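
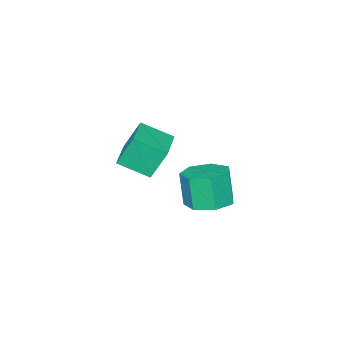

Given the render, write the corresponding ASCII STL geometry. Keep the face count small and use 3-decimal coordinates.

solid 
facet normal -0.835 -0.538 -0.112
outer loop
vertex 1.496 -2.129 1.734
vertex 0.767 -0.852 1.031
vertex 2.017 -2.635 0.275
endloop
endfacet
facet normal 0.447 -0.784 0.431
outer loop
vertex 3.613 -1.608 0.489
vertex 1.496 -2.129 1.734
vertex 2.017 -2.635 0.275
endloop
endfacet
facet normal -0.835 -0.538 -0.112
outer loop
vertex 2.017 -2.635 0.275
vertex 0.767 -0.852 1.031
vertex 1.288 -1.358 -0.428
endloop
endfacet
facet normal 0.320 -0.310 -0.895
outer loop
vertex 1.288 -1.358 -0.428
vertex 3.613 -1.608 0.489
vertex 2.017 -2.635 0.275
endloop
endfacet
facet normal -0.320 0.310 0.895
outer loop
vertex 1.496 -2.129 1.734
vertex 2.363 0.175 1.245
vertex 0.767 -0.852 1.031
endloop
endfacet
facet normal 0.447 -0.784 0.431
outer loop
vertex 3.092 -1.102 1.948
vertex 1.496 -2.129 1.734
vertex 3.613 -1.608 0.489
endloop
endfacet
facet normal -0.320 0.310 0.895
outer loop
vertex 3.092 -1.102 1.948
vertex 2.363 0.175 1.245
vertex 1.496 -2.129 1.734
endloop
endfacet
facet normal -0.447 0.784 -0.431
outer loop
vertex 0.767 -0.852 1.031
vertex 2.363 0.175 1.245
vertex 1.288 -1.358 -0.428
endloop
endfacet
facet normal 0.320 -0.310 -0.895
outer loop
vertex 2.884 -0.331 -0.214
vertex 3.613 -1.608 0.489
vertex 1.288 -1.358 -0.428
endloop
endfacet
facet normal -0.447 0.784 -0.431
outer loop
vertex 1.288 -1.358 -0.428
vertex 2.363 0.175 1.245
vertex 2.884 -0.331 -0.214
endloop
endfacet
facet normal 0.835 0.538 0.112
outer loop
vertex 2.884 -0.331 -0.214
vertex 3.092 -1.102 1.948
vertex 3.613 -1.608 0.489
endloop
endfacet
facet normal 0.835 0.538 0.112
outer loop
vertex 2.363 0.175 1.245
vertex 3.092 -1.102 1.948
vertex 2.884 -0.331 -0.214
endloop
endfacet
facet normal 0.115 0.240 -0.964
outer loop
vertex 4.445 3.364 0.411
vertex 3.394 3.336 0.279
vertex 4.004 4.158 0.556
endloop
endfacet
facet normal 0.870 0.444 0.213
outer loop
vertex 4.445 3.364 0.411
vertex 4.004 4.158 0.556
vertex 4.257 2.972 1.993
endloop
endfacet
facet normal 0.869 0.445 0.214
outer loop
vertex 4.257 2.972 1.993
vertex 4.004 4.158 0.556
vertex 3.815 3.766 2.137
endloop
endfacet
facet normal -0.115 -0.239 0.964
outer loop
vertex 4.257 2.972 1.993
vertex 3.815 3.766 2.137
vertex 3.206 2.944 1.861
endloop
endfacet
facet normal 0.115 0.240 -0.964
outer loop
vertex 4.004 4.158 0.556
vertex 3.394 3.336 0.279
vertex 3.103 4.333 0.492
endloop
endfacet
facet normal 0.167 0.952 0.256
outer loop
vertex 4.004 4.158 0.556
vertex 3.103 4.333 0.492
vertex 3.815 3.766 2.137
endloop
endfacet
facet normal 0.167 0.952 0.256
outer loop
vertex 3.815 3.766 2.137
vertex 3.103 4.333 0.492
vertex 2.914 3.941 2.073
endloop
endfacet
facet normal -0.115 -0.239 0.964
outer loop
vertex 3.815 3.766 2.137
vertex 2.914 3.941 2.073
vertex 3.206 2.944 1.861
endloop
endfacet
facet normal 0.114 0.239 -0.964
outer loop
vertex 3.103 4.333 0.492
vertex 3.394 3.336 0.279
vertex 2.421 3.757 0.268
endloop
endfacet
facet normal -0.662 0.742 0.105
outer loop
vertex 3.103 4.333 0.492
vertex 2.421 3.757 0.268
vertex 2.914 3.941 2.073
endloop
endfacet
facet normal -0.662 0.742 0.105
outer loop
vertex 2.914 3.941 2.073
vertex 2.421 3.757 0.268
vertex 2.233 3.365 1.849
endloop
endfacet
facet normal -0.115 -0.239 0.964
outer loop
vertex 2.914 3.941 2.073
vertex 2.233 3.365 1.849
vertex 3.206 2.944 1.861
endloop
endfacet
facet normal 0.114 0.239 -0.964
outer loop
vertex 2.421 3.757 0.268
vertex 3.394 3.336 0.279
vertex 2.472 2.864 0.053
endloop
endfacet
facet normal -0.992 -0.027 -0.125
outer loop
vertex 2.421 3.757 0.268
vertex 2.472 2.864 0.053
vertex 2.233 3.365 1.849
endloop
endfacet
facet normal -0.992 -0.027 -0.125
outer loop
vertex 2.233 3.365 1.849
vertex 2.472 2.864 0.053
vertex 2.284 2.472 1.634
endloop
endfacet
facet normal -0.115 -0.239 0.964
outer loop
vertex 2.233 3.365 1.849
vertex 2.284 2.472 1.634
vertex 3.206 2.944 1.861
endloop
endfacet
facet normal 0.114 0.239 -0.964
outer loop
vertex 2.472 2.864 0.053
vertex 3.394 3.336 0.279
vertex 3.218 2.327 0.008
endloop
endfacet
facet normal -0.574 -0.776 -0.261
outer loop
vertex 2.472 2.864 0.053
vertex 3.218 2.327 0.008
vertex 2.284 2.472 1.634
endloop
endfacet
facet normal -0.575 -0.776 -0.261
outer loop
vertex 2.284 2.472 1.634
vertex 3.218 2.327 0.008
vertex 3.029 1.935 1.59
endloop
endfacet
facet normal -0.115 -0.239 0.964
outer loop
vertex 2.284 2.472 1.634
vertex 3.029 1.935 1.59
vertex 3.206 2.944 1.861
endloop
endfacet
facet normal 0.115 0.239 -0.964
outer loop
vertex 3.218 2.327 0.008
vertex 3.394 3.336 0.279
vertex 4.096 2.549 0.168
endloop
endfacet
facet normal 0.274 -0.941 -0.200
outer loop
vertex 3.218 2.327 0.008
vertex 4.096 2.549 0.168
vertex 3.029 1.935 1.59
endloop
endfacet
facet normal 0.274 -0.941 -0.201
outer loop
vertex 3.029 1.935 1.59
vertex 4.096 2.549 0.168
vertex 3.908 2.157 1.749
endloop
endfacet
facet normal -0.114 -0.239 0.964
outer loop
vertex 3.029 1.935 1.59
vertex 3.908 2.157 1.749
vertex 3.206 2.944 1.861
endloop
endfacet
facet normal 0.115 0.238 -0.964
outer loop
vertex 4.096 2.549 0.168
vertex 3.394 3.336 0.279
vertex 4.445 3.364 0.411
endloop
endfacet
facet normal 0.918 -0.396 0.011
outer loop
vertex 4.096 2.549 0.168
vertex 4.445 3.364 0.411
vertex 3.908 2.157 1.749
endloop
endfacet
facet normal 0.918 -0.396 0.011
outer loop
vertex 3.908 2.157 1.749
vertex 4.445 3.364 0.411
vertex 4.257 2.972 1.993
endloop
endfacet
facet normal -0.115 -0.240 0.964
outer loop
vertex 3.908 2.157 1.749
vertex 4.257 2.972 1.993
vertex 3.206 2.944 1.861
endloop
endfacet

endsolid


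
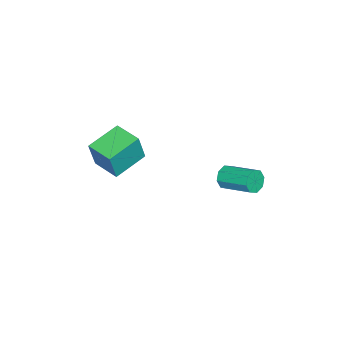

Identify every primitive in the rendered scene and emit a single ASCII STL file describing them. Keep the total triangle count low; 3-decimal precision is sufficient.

solid 
facet normal -0.206 -0.921 -0.330
outer loop
vertex 2.002 1.638 -1.683
vertex 1.648 1.941 -2.308
vertex 2.377 1.718 -2.141
endloop
endfacet
facet normal 0.751 -0.364 0.551
outer loop
vertex 2.002 1.638 -1.683
vertex 2.377 1.718 -2.141
vertex 2.426 3.537 -1.006
endloop
endfacet
facet normal 0.751 -0.364 0.551
outer loop
vertex 2.426 3.537 -1.006
vertex 2.377 1.718 -2.141
vertex 2.801 3.617 -1.464
endloop
endfacet
facet normal 0.205 0.922 0.329
outer loop
vertex 2.426 3.537 -1.006
vertex 2.801 3.617 -1.464
vertex 2.072 3.839 -1.632
endloop
endfacet
facet normal -0.207 -0.922 -0.328
outer loop
vertex 2.377 1.718 -2.141
vertex 1.648 1.941 -2.308
vertex 2.324 1.928 -2.697
endloop
endfacet
facet normal 0.975 -0.163 -0.154
outer loop
vertex 2.377 1.718 -2.141
vertex 2.324 1.928 -2.697
vertex 2.801 3.617 -1.464
endloop
endfacet
facet normal 0.975 -0.163 -0.154
outer loop
vertex 2.801 3.617 -1.464
vertex 2.324 1.928 -2.697
vertex 2.748 3.827 -2.02
endloop
endfacet
facet normal 0.205 0.922 0.329
outer loop
vertex 2.801 3.617 -1.464
vertex 2.748 3.827 -2.02
vertex 2.072 3.839 -1.632
endloop
endfacet
facet normal -0.207 -0.921 -0.329
outer loop
vertex 2.324 1.928 -2.697
vertex 1.648 1.941 -2.308
vertex 1.876 2.146 -3.026
endloop
endfacet
facet normal 0.628 0.133 -0.767
outer loop
vertex 2.324 1.928 -2.697
vertex 1.876 2.146 -3.026
vertex 2.748 3.827 -2.02
endloop
endfacet
facet normal 0.627 0.134 -0.767
outer loop
vertex 2.748 3.827 -2.02
vertex 1.876 2.146 -3.026
vertex 2.299 4.044 -2.349
endloop
endfacet
facet normal 0.205 0.922 0.328
outer loop
vertex 2.748 3.827 -2.02
vertex 2.299 4.044 -2.349
vertex 2.072 3.839 -1.632
endloop
endfacet
facet normal -0.206 -0.922 -0.328
outer loop
vertex 1.876 2.146 -3.026
vertex 1.648 1.941 -2.308
vertex 1.294 2.243 -2.934
endloop
endfacet
facet normal -0.089 0.352 -0.932
outer loop
vertex 1.876 2.146 -3.026
vertex 1.294 2.243 -2.934
vertex 2.299 4.044 -2.349
endloop
endfacet
facet normal -0.088 0.352 -0.932
outer loop
vertex 2.299 4.044 -2.349
vertex 1.294 2.243 -2.934
vertex 1.718 4.142 -2.257
endloop
endfacet
facet normal 0.207 0.921 0.329
outer loop
vertex 2.299 4.044 -2.349
vertex 1.718 4.142 -2.257
vertex 2.072 3.839 -1.632
endloop
endfacet
facet normal -0.205 -0.922 -0.329
outer loop
vertex 1.294 2.243 -2.934
vertex 1.648 1.941 -2.308
vertex 0.919 2.163 -2.476
endloop
endfacet
facet normal -0.751 0.364 -0.551
outer loop
vertex 1.294 2.243 -2.934
vertex 0.919 2.163 -2.476
vertex 1.718 4.142 -2.257
endloop
endfacet
facet normal -0.751 0.364 -0.551
outer loop
vertex 1.718 4.142 -2.257
vertex 0.919 2.163 -2.476
vertex 1.343 4.062 -1.799
endloop
endfacet
facet normal 0.206 0.921 0.330
outer loop
vertex 1.718 4.142 -2.257
vertex 1.343 4.062 -1.799
vertex 2.072 3.839 -1.632
endloop
endfacet
facet normal -0.205 -0.922 -0.329
outer loop
vertex 0.919 2.163 -2.476
vertex 1.648 1.941 -2.308
vertex 0.972 1.953 -1.92
endloop
endfacet
facet normal -0.975 0.163 0.154
outer loop
vertex 0.919 2.163 -2.476
vertex 0.972 1.953 -1.92
vertex 1.343 4.062 -1.799
endloop
endfacet
facet normal -0.975 0.163 0.154
outer loop
vertex 1.343 4.062 -1.799
vertex 0.972 1.953 -1.92
vertex 1.396 3.852 -1.243
endloop
endfacet
facet normal 0.207 0.922 0.328
outer loop
vertex 1.343 4.062 -1.799
vertex 1.396 3.852 -1.243
vertex 2.072 3.839 -1.632
endloop
endfacet
facet normal -0.205 -0.922 -0.328
outer loop
vertex 0.972 1.953 -1.92
vertex 1.648 1.941 -2.308
vertex 1.421 1.736 -1.591
endloop
endfacet
facet normal -0.627 -0.134 0.768
outer loop
vertex 0.972 1.953 -1.92
vertex 1.421 1.736 -1.591
vertex 1.396 3.852 -1.243
endloop
endfacet
facet normal -0.628 -0.134 0.767
outer loop
vertex 1.396 3.852 -1.243
vertex 1.421 1.736 -1.591
vertex 1.844 3.634 -0.914
endloop
endfacet
facet normal 0.207 0.921 0.329
outer loop
vertex 1.396 3.852 -1.243
vertex 1.844 3.634 -0.914
vertex 2.072 3.839 -1.632
endloop
endfacet
facet normal -0.207 -0.921 -0.329
outer loop
vertex 1.421 1.736 -1.591
vertex 1.648 1.941 -2.308
vertex 2.002 1.638 -1.683
endloop
endfacet
facet normal 0.088 -0.352 0.932
outer loop
vertex 1.421 1.736 -1.591
vertex 2.002 1.638 -1.683
vertex 1.844 3.634 -0.914
endloop
endfacet
facet normal 0.089 -0.352 0.932
outer loop
vertex 1.844 3.634 -0.914
vertex 2.002 1.638 -1.683
vertex 2.426 3.537 -1.006
endloop
endfacet
facet normal 0.206 0.922 0.328
outer loop
vertex 1.844 3.634 -0.914
vertex 2.426 3.537 -1.006
vertex 2.072 3.839 -1.632
endloop
endfacet
facet normal -0.893 0.370 0.254
outer loop
vertex 2.635 -4.126 0.683
vertex 3.297 -2.507 0.651
vertex 2.182 -3.977 -1.125
endloop
endfacet
facet normal -0.378 -0.926 0.018
outer loop
vertex 4.103 -4.773 -1.671
vertex 2.635 -4.126 0.683
vertex 2.182 -3.977 -1.125
endloop
endfacet
facet normal -0.893 0.370 0.255
outer loop
vertex 2.182 -3.977 -1.125
vertex 3.297 -2.507 0.651
vertex 2.844 -2.357 -1.157
endloop
endfacet
facet normal -0.242 0.080 -0.967
outer loop
vertex 2.844 -2.357 -1.157
vertex 4.103 -4.773 -1.671
vertex 2.182 -3.977 -1.125
endloop
endfacet
facet normal 0.242 -0.080 0.967
outer loop
vertex 2.635 -4.126 0.683
vertex 5.218 -3.303 0.105
vertex 3.297 -2.507 0.651
endloop
endfacet
facet normal -0.379 -0.925 0.018
outer loop
vertex 4.556 -4.923 0.137
vertex 2.635 -4.126 0.683
vertex 4.103 -4.773 -1.671
endloop
endfacet
facet normal 0.242 -0.080 0.967
outer loop
vertex 4.556 -4.923 0.137
vertex 5.218 -3.303 0.105
vertex 2.635 -4.126 0.683
endloop
endfacet
facet normal 0.378 0.925 -0.018
outer loop
vertex 3.297 -2.507 0.651
vertex 5.218 -3.303 0.105
vertex 2.844 -2.357 -1.157
endloop
endfacet
facet normal -0.242 0.080 -0.967
outer loop
vertex 4.765 -3.154 -1.703
vertex 4.103 -4.773 -1.671
vertex 2.844 -2.357 -1.157
endloop
endfacet
facet normal 0.379 0.925 -0.019
outer loop
vertex 2.844 -2.357 -1.157
vertex 5.218 -3.303 0.105
vertex 4.765 -3.154 -1.703
endloop
endfacet
facet normal 0.893 -0.370 -0.255
outer loop
vertex 4.765 -3.154 -1.703
vertex 4.556 -4.923 0.137
vertex 4.103 -4.773 -1.671
endloop
endfacet
facet normal 0.893 -0.370 -0.254
outer loop
vertex 5.218 -3.303 0.105
vertex 4.556 -4.923 0.137
vertex 4.765 -3.154 -1.703
endloop
endfacet

endsolid


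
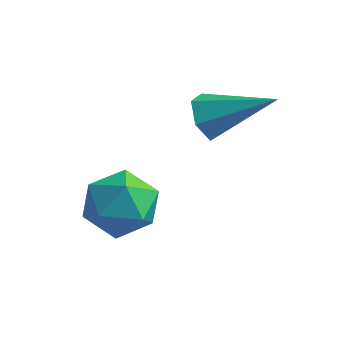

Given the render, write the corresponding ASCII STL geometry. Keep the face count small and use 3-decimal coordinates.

solid 
facet normal -0.851 -0.223 -0.476
outer loop
vertex 1.764 -0.497 2.084
vertex 1.487 -0.696 2.672
vertex 1.43 -0.049 2.471
endloop
endfacet
facet normal 0.437 0.752 -0.494
outer loop
vertex 1.764 -0.497 2.084
vertex 1.43 -0.049 2.471
vertex 3.053 -0.284 3.548
endloop
endfacet
facet normal -0.851 -0.223 -0.476
outer loop
vertex 1.43 -0.049 2.471
vertex 1.487 -0.696 2.672
vertex 1.153 -0.248 3.059
endloop
endfacet
facet normal -0.058 0.954 0.295
outer loop
vertex 1.43 -0.049 2.471
vertex 1.153 -0.248 3.059
vertex 3.053 -0.284 3.548
endloop
endfacet
facet normal -0.851 -0.224 -0.475
outer loop
vertex 1.153 -0.248 3.059
vertex 1.487 -0.696 2.672
vertex 1.211 -0.895 3.261
endloop
endfacet
facet normal -0.235 0.270 0.934
outer loop
vertex 1.153 -0.248 3.059
vertex 1.211 -0.895 3.261
vertex 3.053 -0.284 3.548
endloop
endfacet
facet normal -0.851 -0.224 -0.475
outer loop
vertex 1.211 -0.895 3.261
vertex 1.487 -0.696 2.672
vertex 1.545 -1.343 2.874
endloop
endfacet
facet normal 0.082 -0.616 0.784
outer loop
vertex 1.211 -0.895 3.261
vertex 1.545 -1.343 2.874
vertex 3.053 -0.284 3.548
endloop
endfacet
facet normal -0.850 -0.225 -0.477
outer loop
vertex 1.545 -1.343 2.874
vertex 1.487 -0.696 2.672
vertex 1.822 -1.144 2.286
endloop
endfacet
facet normal 0.576 -0.817 -0.005
outer loop
vertex 1.545 -1.343 2.874
vertex 1.822 -1.144 2.286
vertex 3.053 -0.284 3.548
endloop
endfacet
facet normal -0.850 -0.225 -0.477
outer loop
vertex 1.822 -1.144 2.286
vertex 1.487 -0.696 2.672
vertex 1.764 -0.497 2.084
endloop
endfacet
facet normal 0.753 -0.133 -0.644
outer loop
vertex 1.822 -1.144 2.286
vertex 1.764 -0.497 2.084
vertex 3.053 -0.284 3.548
endloop
endfacet
facet normal -0.991 -0.117 0.058
outer loop
vertex -0.435 -2.258 0.573
vertex -0.338 -3.199 0.328
vertex -0.314 -2.934 1.269
endloop
endfacet
facet normal -0.768 0.388 0.510
outer loop
vertex -0.435 -2.258 0.573
vertex -0.314 -2.934 1.269
vertex 0.158 -2.079 1.33
endloop
endfacet
facet normal -0.435 0.891 0.130
outer loop
vertex -0.435 -2.258 0.573
vertex 0.158 -2.079 1.33
vertex 0.425 -1.817 0.426
endloop
endfacet
facet normal -0.453 0.697 -0.556
outer loop
vertex -0.435 -2.258 0.573
vertex 0.425 -1.817 0.426
vertex 0.119 -2.509 -0.193
endloop
endfacet
facet normal -0.796 0.074 -0.600
outer loop
vertex -0.435 -2.258 0.573
vertex 0.119 -2.509 -0.193
vertex -0.338 -3.199 0.328
endloop
endfacet
facet normal -0.291 0.093 0.952
outer loop
vertex 0.158 -2.079 1.33
vertex -0.314 -2.934 1.269
vertex 0.621 -2.911 1.553
endloop
endfacet
facet normal -0.653 -0.724 0.221
outer loop
vertex -0.314 -2.934 1.269
vertex -0.338 -3.199 0.328
vertex 0.315 -3.603 0.934
endloop
endfacet
facet normal -0.338 -0.414 -0.845
outer loop
vertex -0.338 -3.199 0.328
vertex 0.119 -2.509 -0.193
vertex 0.582 -3.341 0.03
endloop
endfacet
facet normal 0.220 0.594 -0.773
outer loop
vertex 0.119 -2.509 -0.193
vertex 0.425 -1.817 0.426
vertex 1.054 -2.486 0.091
endloop
endfacet
facet normal 0.249 0.908 0.337
outer loop
vertex 0.425 -1.817 0.426
vertex 0.158 -2.079 1.33
vertex 1.078 -2.221 1.032
endloop
endfacet
facet normal 0.453 -0.697 0.556
outer loop
vertex 1.175 -3.162 0.787
vertex 0.621 -2.911 1.553
vertex 0.315 -3.603 0.934
endloop
endfacet
facet normal 0.435 -0.891 -0.130
outer loop
vertex 1.175 -3.162 0.787
vertex 0.315 -3.603 0.934
vertex 0.582 -3.341 0.03
endloop
endfacet
facet normal 0.768 -0.388 -0.510
outer loop
vertex 1.175 -3.162 0.787
vertex 0.582 -3.341 0.03
vertex 1.054 -2.486 0.091
endloop
endfacet
facet normal 0.991 0.117 -0.058
outer loop
vertex 1.175 -3.162 0.787
vertex 1.054 -2.486 0.091
vertex 1.078 -2.221 1.032
endloop
endfacet
facet normal 0.796 -0.074 0.600
outer loop
vertex 1.175 -3.162 0.787
vertex 1.078 -2.221 1.032
vertex 0.621 -2.911 1.553
endloop
endfacet
facet normal -0.220 -0.594 0.773
outer loop
vertex 0.315 -3.603 0.934
vertex 0.621 -2.911 1.553
vertex -0.314 -2.934 1.269
endloop
endfacet
facet normal -0.249 -0.908 -0.337
outer loop
vertex 0.582 -3.341 0.03
vertex 0.315 -3.603 0.934
vertex -0.338 -3.199 0.328
endloop
endfacet
facet normal 0.291 -0.093 -0.952
outer loop
vertex 1.054 -2.486 0.091
vertex 0.582 -3.341 0.03
vertex 0.119 -2.509 -0.193
endloop
endfacet
facet normal 0.653 0.724 -0.221
outer loop
vertex 1.078 -2.221 1.032
vertex 1.054 -2.486 0.091
vertex 0.425 -1.817 0.426
endloop
endfacet
facet normal 0.338 0.414 0.845
outer loop
vertex 0.621 -2.911 1.553
vertex 1.078 -2.221 1.032
vertex 0.158 -2.079 1.33
endloop
endfacet

endsolid


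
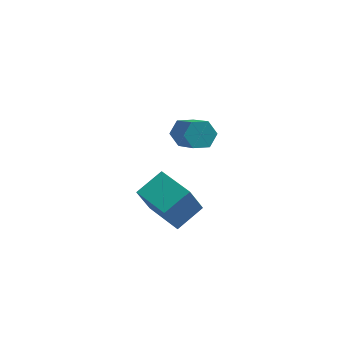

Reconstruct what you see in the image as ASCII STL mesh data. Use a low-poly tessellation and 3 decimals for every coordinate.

solid 
facet normal -0.712 -0.596 -0.370
outer loop
vertex 1.038 0.391 -1.028
vertex -0.083 1.86 -1.237
vertex 1.559 0.599 -2.365
endloop
endfacet
facet normal 0.603 -0.790 0.112
outer loop
vertex 2.563 1.44 -1.843
vertex 1.038 0.391 -1.028
vertex 1.559 0.599 -2.365
endloop
endfacet
facet normal -0.712 -0.597 -0.370
outer loop
vertex 1.559 0.599 -2.365
vertex -0.083 1.86 -1.237
vertex 0.437 2.068 -2.574
endloop
endfacet
facet normal 0.359 0.143 -0.922
outer loop
vertex 0.437 2.068 -2.574
vertex 2.563 1.44 -1.843
vertex 1.559 0.599 -2.365
endloop
endfacet
facet normal -0.360 -0.143 0.922
outer loop
vertex 1.038 0.391 -1.028
vertex 0.921 2.701 -0.715
vertex -0.083 1.86 -1.237
endloop
endfacet
facet normal 0.603 -0.790 0.112
outer loop
vertex 2.043 1.232 -0.506
vertex 1.038 0.391 -1.028
vertex 2.563 1.44 -1.843
endloop
endfacet
facet normal -0.359 -0.143 0.922
outer loop
vertex 2.043 1.232 -0.506
vertex 0.921 2.701 -0.715
vertex 1.038 0.391 -1.028
endloop
endfacet
facet normal -0.603 0.790 -0.112
outer loop
vertex -0.083 1.86 -1.237
vertex 0.921 2.701 -0.715
vertex 0.437 2.068 -2.574
endloop
endfacet
facet normal 0.359 0.143 -0.922
outer loop
vertex 1.442 2.909 -2.052
vertex 2.563 1.44 -1.843
vertex 0.437 2.068 -2.574
endloop
endfacet
facet normal -0.603 0.790 -0.112
outer loop
vertex 0.437 2.068 -2.574
vertex 0.921 2.701 -0.715
vertex 1.442 2.909 -2.052
endloop
endfacet
facet normal 0.712 0.596 0.370
outer loop
vertex 1.442 2.909 -2.052
vertex 2.043 1.232 -0.506
vertex 2.563 1.44 -1.843
endloop
endfacet
facet normal 0.712 0.597 0.370
outer loop
vertex 0.921 2.701 -0.715
vertex 2.043 1.232 -0.506
vertex 1.442 2.909 -2.052
endloop
endfacet
facet normal -0.266 0.698 -0.665
outer loop
vertex 2.181 2.923 2.528
vertex 1.886 2.453 2.152
vertex 1.536 2.771 2.626
endloop
endfacet
facet normal -0.049 0.679 0.733
outer loop
vertex 2.181 2.923 2.528
vertex 1.536 2.771 2.626
vertex 2.729 1.476 3.904
endloop
endfacet
facet normal -0.048 0.679 0.733
outer loop
vertex 2.729 1.476 3.904
vertex 1.536 2.771 2.626
vertex 2.083 1.325 4.002
endloop
endfacet
facet normal 0.264 -0.699 0.665
outer loop
vertex 2.729 1.476 3.904
vertex 2.083 1.325 4.002
vertex 2.434 1.007 3.528
endloop
endfacet
facet normal -0.265 0.699 -0.664
outer loop
vertex 1.536 2.771 2.626
vertex 1.886 2.453 2.152
vertex 1.241 2.302 2.25
endloop
endfacet
facet normal -0.858 0.144 0.493
outer loop
vertex 1.536 2.771 2.626
vertex 1.241 2.302 2.25
vertex 2.083 1.325 4.002
endloop
endfacet
facet normal -0.858 0.144 0.493
outer loop
vertex 2.083 1.325 4.002
vertex 1.241 2.302 2.25
vertex 1.788 0.856 3.626
endloop
endfacet
facet normal 0.264 -0.699 0.665
outer loop
vertex 2.083 1.325 4.002
vertex 1.788 0.856 3.626
vertex 2.434 1.007 3.528
endloop
endfacet
facet normal -0.265 0.699 -0.664
outer loop
vertex 1.241 2.302 2.25
vertex 1.886 2.453 2.152
vertex 1.591 1.984 1.776
endloop
endfacet
facet normal -0.810 -0.535 -0.240
outer loop
vertex 1.241 2.302 2.25
vertex 1.591 1.984 1.776
vertex 1.788 0.856 3.626
endloop
endfacet
facet normal -0.810 -0.535 -0.240
outer loop
vertex 1.788 0.856 3.626
vertex 1.591 1.984 1.776
vertex 2.139 0.537 3.152
endloop
endfacet
facet normal 0.264 -0.698 0.665
outer loop
vertex 1.788 0.856 3.626
vertex 2.139 0.537 3.152
vertex 2.434 1.007 3.528
endloop
endfacet
facet normal -0.264 0.699 -0.665
outer loop
vertex 1.591 1.984 1.776
vertex 1.886 2.453 2.152
vertex 2.237 2.135 1.678
endloop
endfacet
facet normal 0.048 -0.679 -0.733
outer loop
vertex 1.591 1.984 1.776
vertex 2.237 2.135 1.678
vertex 2.139 0.537 3.152
endloop
endfacet
facet normal 0.049 -0.679 -0.733
outer loop
vertex 2.139 0.537 3.152
vertex 2.237 2.135 1.678
vertex 2.784 0.689 3.054
endloop
endfacet
facet normal 0.266 -0.698 0.665
outer loop
vertex 2.139 0.537 3.152
vertex 2.784 0.689 3.054
vertex 2.434 1.007 3.528
endloop
endfacet
facet normal -0.264 0.699 -0.665
outer loop
vertex 2.237 2.135 1.678
vertex 1.886 2.453 2.152
vertex 2.532 2.604 2.054
endloop
endfacet
facet normal 0.858 -0.144 -0.493
outer loop
vertex 2.237 2.135 1.678
vertex 2.532 2.604 2.054
vertex 2.784 0.689 3.054
endloop
endfacet
facet normal 0.858 -0.144 -0.493
outer loop
vertex 2.784 0.689 3.054
vertex 2.532 2.604 2.054
vertex 3.079 1.158 3.43
endloop
endfacet
facet normal 0.265 -0.699 0.664
outer loop
vertex 2.784 0.689 3.054
vertex 3.079 1.158 3.43
vertex 2.434 1.007 3.528
endloop
endfacet
facet normal -0.264 0.698 -0.665
outer loop
vertex 2.532 2.604 2.054
vertex 1.886 2.453 2.152
vertex 2.181 2.923 2.528
endloop
endfacet
facet normal 0.810 0.535 0.240
outer loop
vertex 2.532 2.604 2.054
vertex 2.181 2.923 2.528
vertex 3.079 1.158 3.43
endloop
endfacet
facet normal 0.810 0.535 0.240
outer loop
vertex 3.079 1.158 3.43
vertex 2.181 2.923 2.528
vertex 2.729 1.476 3.904
endloop
endfacet
facet normal 0.265 -0.699 0.664
outer loop
vertex 3.079 1.158 3.43
vertex 2.729 1.476 3.904
vertex 2.434 1.007 3.528
endloop
endfacet

endsolid


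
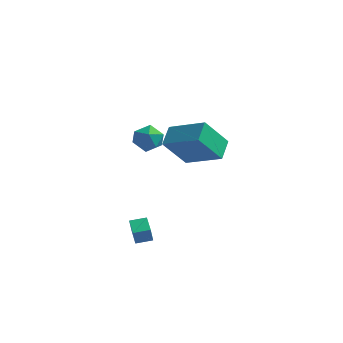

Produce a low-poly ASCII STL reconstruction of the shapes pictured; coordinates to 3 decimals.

solid 
facet normal 0.450 0.649 0.613
outer loop
vertex 3.35 -1.712 3.793
vertex 3.179 -2.204 4.44
vertex 3.889 -2.301 4.021
endloop
endfacet
facet normal 0.744 0.667 -0.037
outer loop
vertex 3.35 -1.712 3.793
vertex 3.889 -2.301 4.021
vertex 3.733 -2.171 3.216
endloop
endfacet
facet normal 0.232 0.830 -0.506
outer loop
vertex 3.35 -1.712 3.793
vertex 3.733 -2.171 3.216
vertex 2.925 -1.993 3.137
endloop
endfacet
facet normal -0.378 0.914 -0.147
outer loop
vertex 3.35 -1.712 3.793
vertex 2.925 -1.993 3.137
vertex 2.583 -2.013 3.894
endloop
endfacet
facet normal -0.243 0.802 0.546
outer loop
vertex 3.35 -1.712 3.793
vertex 2.583 -2.013 3.894
vertex 3.179 -2.204 4.44
endloop
endfacet
facet normal 0.982 0.011 -0.189
outer loop
vertex 3.733 -2.171 3.216
vertex 3.889 -2.301 4.021
vertex 3.797 -2.947 3.506
endloop
endfacet
facet normal 0.506 -0.017 0.862
outer loop
vertex 3.889 -2.301 4.021
vertex 3.179 -2.204 4.44
vertex 3.455 -2.967 4.263
endloop
endfacet
facet normal -0.616 0.231 0.753
outer loop
vertex 3.179 -2.204 4.44
vertex 2.583 -2.013 3.894
vertex 2.647 -2.789 4.184
endloop
endfacet
facet normal -0.835 0.411 -0.366
outer loop
vertex 2.583 -2.013 3.894
vertex 2.925 -1.993 3.137
vertex 2.491 -2.659 3.379
endloop
endfacet
facet normal 0.154 0.276 -0.949
outer loop
vertex 2.925 -1.993 3.137
vertex 3.733 -2.171 3.216
vertex 3.201 -2.756 2.96
endloop
endfacet
facet normal 0.378 -0.914 0.147
outer loop
vertex 3.03 -3.248 3.607
vertex 3.797 -2.947 3.506
vertex 3.455 -2.967 4.263
endloop
endfacet
facet normal -0.232 -0.830 0.506
outer loop
vertex 3.03 -3.248 3.607
vertex 3.455 -2.967 4.263
vertex 2.647 -2.789 4.184
endloop
endfacet
facet normal -0.744 -0.667 0.037
outer loop
vertex 3.03 -3.248 3.607
vertex 2.647 -2.789 4.184
vertex 2.491 -2.659 3.379
endloop
endfacet
facet normal -0.450 -0.649 -0.613
outer loop
vertex 3.03 -3.248 3.607
vertex 2.491 -2.659 3.379
vertex 3.201 -2.756 2.96
endloop
endfacet
facet normal 0.243 -0.802 -0.546
outer loop
vertex 3.03 -3.248 3.607
vertex 3.201 -2.756 2.96
vertex 3.797 -2.947 3.506
endloop
endfacet
facet normal 0.835 -0.411 0.366
outer loop
vertex 3.455 -2.967 4.263
vertex 3.797 -2.947 3.506
vertex 3.889 -2.301 4.021
endloop
endfacet
facet normal -0.154 -0.276 0.949
outer loop
vertex 2.647 -2.789 4.184
vertex 3.455 -2.967 4.263
vertex 3.179 -2.204 4.44
endloop
endfacet
facet normal -0.982 -0.011 0.189
outer loop
vertex 2.491 -2.659 3.379
vertex 2.647 -2.789 4.184
vertex 2.583 -2.013 3.894
endloop
endfacet
facet normal -0.506 0.017 -0.862
outer loop
vertex 3.201 -2.756 2.96
vertex 2.491 -2.659 3.379
vertex 2.925 -1.993 3.137
endloop
endfacet
facet normal 0.616 -0.231 -0.753
outer loop
vertex 3.797 -2.947 3.506
vertex 3.201 -2.756 2.96
vertex 3.733 -2.171 3.216
endloop
endfacet
facet normal -0.827 -0.539 -0.159
outer loop
vertex 2.537 -2.826 -2.689
vertex 1.926 -1.942 -2.508
vertex 2.57 -2.636 -3.507
endloop
endfacet
facet normal 0.560 -0.812 -0.166
outer loop
vertex 3.274 -2.178 -3.372
vertex 2.537 -2.826 -2.689
vertex 2.57 -2.636 -3.507
endloop
endfacet
facet normal -0.828 -0.538 -0.160
outer loop
vertex 2.57 -2.636 -3.507
vertex 1.926 -1.942 -2.508
vertex 1.96 -1.751 -3.326
endloop
endfacet
facet normal 0.039 0.226 -0.973
outer loop
vertex 1.96 -1.751 -3.326
vertex 3.274 -2.178 -3.372
vertex 2.57 -2.636 -3.507
endloop
endfacet
facet normal -0.039 -0.226 0.973
outer loop
vertex 2.537 -2.826 -2.689
vertex 2.63 -1.484 -2.373
vertex 1.926 -1.942 -2.508
endloop
endfacet
facet normal 0.560 -0.812 -0.166
outer loop
vertex 3.24 -2.369 -2.554
vertex 2.537 -2.826 -2.689
vertex 3.274 -2.178 -3.372
endloop
endfacet
facet normal -0.040 -0.226 0.973
outer loop
vertex 3.24 -2.369 -2.554
vertex 2.63 -1.484 -2.373
vertex 2.537 -2.826 -2.689
endloop
endfacet
facet normal -0.560 0.812 0.166
outer loop
vertex 1.926 -1.942 -2.508
vertex 2.63 -1.484 -2.373
vertex 1.96 -1.751 -3.326
endloop
endfacet
facet normal 0.040 0.227 -0.973
outer loop
vertex 2.663 -1.294 -3.191
vertex 3.274 -2.178 -3.372
vertex 1.96 -1.751 -3.326
endloop
endfacet
facet normal -0.560 0.812 0.166
outer loop
vertex 1.96 -1.751 -3.326
vertex 2.63 -1.484 -2.373
vertex 2.663 -1.294 -3.191
endloop
endfacet
facet normal 0.827 0.539 0.160
outer loop
vertex 2.663 -1.294 -3.191
vertex 3.24 -2.369 -2.554
vertex 3.274 -2.178 -3.372
endloop
endfacet
facet normal 0.828 0.538 0.158
outer loop
vertex 2.63 -1.484 -2.373
vertex 3.24 -2.369 -2.554
vertex 2.663 -1.294 -3.191
endloop
endfacet
facet normal -0.398 -0.468 0.789
outer loop
vertex 4.001 2.25 2.536
vertex 2.016 2.46 1.66
vertex 4.144 1.135 1.946
endloop
endfacet
facet normal 0.911 -0.096 0.402
outer loop
vertex 4.964 2.1 0.32
vertex 4.001 2.25 2.536
vertex 4.144 1.135 1.946
endloop
endfacet
facet normal -0.398 -0.469 0.789
outer loop
vertex 4.144 1.135 1.946
vertex 2.016 2.46 1.66
vertex 2.159 1.344 1.069
endloop
endfacet
facet normal 0.113 -0.878 -0.464
outer loop
vertex 2.159 1.344 1.069
vertex 4.964 2.1 0.32
vertex 4.144 1.135 1.946
endloop
endfacet
facet normal -0.112 0.878 0.465
outer loop
vertex 4.001 2.25 2.536
vertex 2.836 3.425 0.034
vertex 2.016 2.46 1.66
endloop
endfacet
facet normal 0.910 -0.096 0.402
outer loop
vertex 4.821 3.216 0.911
vertex 4.001 2.25 2.536
vertex 4.964 2.1 0.32
endloop
endfacet
facet normal -0.113 0.878 0.465
outer loop
vertex 4.821 3.216 0.911
vertex 2.836 3.425 0.034
vertex 4.001 2.25 2.536
endloop
endfacet
facet normal -0.911 0.096 -0.402
outer loop
vertex 2.016 2.46 1.66
vertex 2.836 3.425 0.034
vertex 2.159 1.344 1.069
endloop
endfacet
facet normal 0.112 -0.878 -0.465
outer loop
vertex 2.979 2.31 -0.556
vertex 4.964 2.1 0.32
vertex 2.159 1.344 1.069
endloop
endfacet
facet normal -0.910 0.096 -0.402
outer loop
vertex 2.159 1.344 1.069
vertex 2.836 3.425 0.034
vertex 2.979 2.31 -0.556
endloop
endfacet
facet normal 0.398 0.469 -0.789
outer loop
vertex 2.979 2.31 -0.556
vertex 4.821 3.216 0.911
vertex 4.964 2.1 0.32
endloop
endfacet
facet normal 0.398 0.468 -0.789
outer loop
vertex 2.836 3.425 0.034
vertex 4.821 3.216 0.911
vertex 2.979 2.31 -0.556
endloop
endfacet

endsolid


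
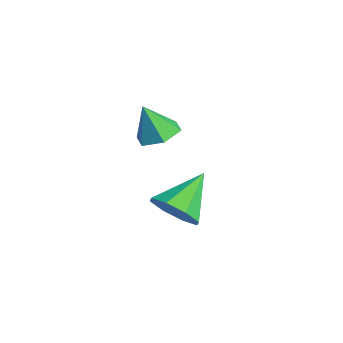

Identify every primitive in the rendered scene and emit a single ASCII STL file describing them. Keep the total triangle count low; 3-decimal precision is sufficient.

solid 
facet normal 0.204 0.332 -0.921
outer loop
vertex -2.981 0.479 0.098
vertex -3.493 -0.14 -0.238
vertex -3.826 0.637 -0.032
endloop
endfacet
facet normal 0.011 0.669 0.743
outer loop
vertex -2.981 0.479 0.098
vertex -3.826 0.637 -0.032
vertex -3.787 -0.62 1.098
endloop
endfacet
facet normal 0.203 0.331 -0.921
outer loop
vertex -3.826 0.637 -0.032
vertex -3.493 -0.14 -0.238
vertex -4.338 0.019 -0.367
endloop
endfacet
facet normal -0.788 0.398 0.470
outer loop
vertex -3.826 0.637 -0.032
vertex -4.338 0.019 -0.367
vertex -3.787 -0.62 1.098
endloop
endfacet
facet normal 0.203 0.331 -0.921
outer loop
vertex -4.338 0.019 -0.367
vertex -3.493 -0.14 -0.238
vertex -4.005 -0.758 -0.573
endloop
endfacet
facet normal -0.893 -0.423 0.151
outer loop
vertex -4.338 0.019 -0.367
vertex -4.005 -0.758 -0.573
vertex -3.787 -0.62 1.098
endloop
endfacet
facet normal 0.202 0.332 -0.921
outer loop
vertex -4.005 -0.758 -0.573
vertex -3.493 -0.14 -0.238
vertex -3.159 -0.916 -0.444
endloop
endfacet
facet normal -0.198 -0.974 0.106
outer loop
vertex -4.005 -0.758 -0.573
vertex -3.159 -0.916 -0.444
vertex -3.787 -0.62 1.098
endloop
endfacet
facet normal 0.204 0.332 -0.921
outer loop
vertex -3.159 -0.916 -0.444
vertex -3.493 -0.14 -0.238
vertex -2.647 -0.298 -0.108
endloop
endfacet
facet normal 0.600 -0.704 0.380
outer loop
vertex -3.159 -0.916 -0.444
vertex -2.647 -0.298 -0.108
vertex -3.787 -0.62 1.098
endloop
endfacet
facet normal 0.204 0.332 -0.921
outer loop
vertex -2.647 -0.298 -0.108
vertex -3.493 -0.14 -0.238
vertex -2.981 0.479 0.098
endloop
endfacet
facet normal 0.706 0.118 0.699
outer loop
vertex -2.647 -0.298 -0.108
vertex -2.981 0.479 0.098
vertex -3.787 -0.62 1.098
endloop
endfacet
facet normal 0.381 -0.733 -0.563
outer loop
vertex -2.302 -0.385 -2.979
vertex -2.682 0.08 -3.841
vertex -1.781 0.135 -3.304
endloop
endfacet
facet normal 0.427 0.131 0.895
outer loop
vertex -2.302 -0.385 -2.979
vertex -1.781 0.135 -3.304
vertex -3.438 1.54 -2.719
endloop
endfacet
facet normal 0.381 -0.733 -0.564
outer loop
vertex -1.781 0.135 -3.304
vertex -2.682 0.08 -3.841
vertex -1.788 0.622 -3.942
endloop
endfacet
facet normal 0.665 0.597 0.449
outer loop
vertex -1.781 0.135 -3.304
vertex -1.788 0.622 -3.942
vertex -3.438 1.54 -2.719
endloop
endfacet
facet normal 0.381 -0.733 -0.563
outer loop
vertex -1.788 0.622 -3.942
vertex -2.682 0.08 -3.841
vertex -2.318 0.792 -4.522
endloop
endfacet
facet normal 0.416 0.902 -0.116
outer loop
vertex -1.788 0.622 -3.942
vertex -2.318 0.792 -4.522
vertex -3.438 1.54 -2.719
endloop
endfacet
facet normal 0.379 -0.733 -0.564
outer loop
vertex -2.318 0.792 -4.522
vertex -2.682 0.08 -3.841
vertex -3.061 0.546 -4.702
endloop
endfacet
facet normal -0.174 0.867 -0.467
outer loop
vertex -2.318 0.792 -4.522
vertex -3.061 0.546 -4.702
vertex -3.438 1.54 -2.719
endloop
endfacet
facet normal 0.381 -0.733 -0.564
outer loop
vertex -3.061 0.546 -4.702
vertex -2.682 0.08 -3.841
vertex -3.582 0.026 -4.378
endloop
endfacet
facet normal -0.760 0.512 -0.401
outer loop
vertex -3.061 0.546 -4.702
vertex -3.582 0.026 -4.378
vertex -3.438 1.54 -2.719
endloop
endfacet
facet normal 0.380 -0.734 -0.563
outer loop
vertex -3.582 0.026 -4.378
vertex -2.682 0.08 -3.841
vertex -3.575 -0.461 -3.739
endloop
endfacet
facet normal -0.998 0.045 0.045
outer loop
vertex -3.582 0.026 -4.378
vertex -3.575 -0.461 -3.739
vertex -3.438 1.54 -2.719
endloop
endfacet
facet normal 0.380 -0.734 -0.563
outer loop
vertex -3.575 -0.461 -3.739
vertex -2.682 0.08 -3.841
vertex -3.045 -0.631 -3.16
endloop
endfacet
facet normal -0.749 -0.259 0.610
outer loop
vertex -3.575 -0.461 -3.739
vertex -3.045 -0.631 -3.16
vertex -3.438 1.54 -2.719
endloop
endfacet
facet normal 0.380 -0.734 -0.563
outer loop
vertex -3.045 -0.631 -3.16
vertex -2.682 0.08 -3.841
vertex -2.302 -0.385 -2.979
endloop
endfacet
facet normal -0.160 -0.224 0.961
outer loop
vertex -3.045 -0.631 -3.16
vertex -2.302 -0.385 -2.979
vertex -3.438 1.54 -2.719
endloop
endfacet

endsolid


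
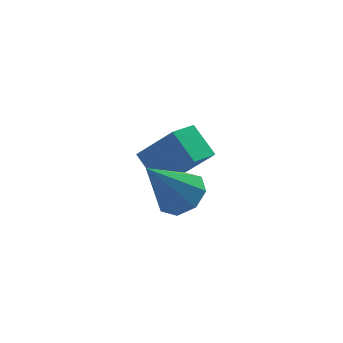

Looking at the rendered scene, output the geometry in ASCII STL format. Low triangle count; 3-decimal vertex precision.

solid 
facet normal -0.804 -0.509 0.306
outer loop
vertex -0.565 3.514 1.481
vertex -1.587 4.261 0.038
vertex -0.198 2.447 0.669
endloop
endfacet
facet normal 0.533 -0.389 0.752
outer loop
vertex 0.767 3.059 0.302
vertex -0.565 3.514 1.481
vertex -0.198 2.447 0.669
endloop
endfacet
facet normal -0.804 -0.509 0.306
outer loop
vertex -0.198 2.447 0.669
vertex -1.587 4.261 0.038
vertex -1.22 3.194 -0.774
endloop
endfacet
facet normal 0.264 -0.767 -0.584
outer loop
vertex -1.22 3.194 -0.774
vertex 0.767 3.059 0.302
vertex -0.198 2.447 0.669
endloop
endfacet
facet normal -0.264 0.767 0.584
outer loop
vertex -0.565 3.514 1.481
vertex -0.622 4.873 -0.329
vertex -1.587 4.261 0.038
endloop
endfacet
facet normal 0.533 -0.389 0.752
outer loop
vertex 0.4 4.126 1.114
vertex -0.565 3.514 1.481
vertex 0.767 3.059 0.302
endloop
endfacet
facet normal -0.264 0.767 0.584
outer loop
vertex 0.4 4.126 1.114
vertex -0.622 4.873 -0.329
vertex -0.565 3.514 1.481
endloop
endfacet
facet normal -0.533 0.389 -0.752
outer loop
vertex -1.587 4.261 0.038
vertex -0.622 4.873 -0.329
vertex -1.22 3.194 -0.774
endloop
endfacet
facet normal 0.264 -0.767 -0.584
outer loop
vertex -0.255 3.806 -1.141
vertex 0.767 3.059 0.302
vertex -1.22 3.194 -0.774
endloop
endfacet
facet normal -0.533 0.389 -0.752
outer loop
vertex -1.22 3.194 -0.774
vertex -0.622 4.873 -0.329
vertex -0.255 3.806 -1.141
endloop
endfacet
facet normal 0.804 0.509 -0.306
outer loop
vertex -0.255 3.806 -1.141
vertex 0.4 4.126 1.114
vertex 0.767 3.059 0.302
endloop
endfacet
facet normal 0.804 0.509 -0.306
outer loop
vertex -0.622 4.873 -0.329
vertex 0.4 4.126 1.114
vertex -0.255 3.806 -1.141
endloop
endfacet
facet normal 0.569 0.080 -0.818
outer loop
vertex -0.701 0.491 1.586
vertex -1.431 0.345 1.064
vertex -1.029 1.082 1.416
endloop
endfacet
facet normal 0.420 0.458 0.783
outer loop
vertex -0.701 0.491 1.586
vertex -1.029 1.082 1.416
vertex -2.649 0.175 2.816
endloop
endfacet
facet normal 0.569 0.080 -0.818
outer loop
vertex -1.029 1.082 1.416
vertex -1.431 0.345 1.064
vertex -1.593 1.241 1.039
endloop
endfacet
facet normal -0.074 0.874 0.480
outer loop
vertex -1.029 1.082 1.416
vertex -1.593 1.241 1.039
vertex -2.649 0.175 2.816
endloop
endfacet
facet normal 0.568 0.080 -0.819
outer loop
vertex -1.593 1.241 1.039
vertex -1.431 0.345 1.064
vertex -2.062 0.875 0.678
endloop
endfacet
facet normal -0.647 0.759 0.071
outer loop
vertex -1.593 1.241 1.039
vertex -2.062 0.875 0.678
vertex -2.649 0.175 2.816
endloop
endfacet
facet normal 0.569 0.081 -0.819
outer loop
vertex -2.062 0.875 0.678
vertex -1.431 0.345 1.064
vertex -2.162 0.2 0.542
endloop
endfacet
facet normal -0.962 0.184 -0.204
outer loop
vertex -2.062 0.875 0.678
vertex -2.162 0.2 0.542
vertex -2.649 0.175 2.816
endloop
endfacet
facet normal 0.569 0.080 -0.819
outer loop
vertex -2.162 0.2 0.542
vertex -1.431 0.345 1.064
vertex -1.834 -0.391 0.712
endloop
endfacet
facet normal -0.836 -0.517 -0.185
outer loop
vertex -2.162 0.2 0.542
vertex -1.834 -0.391 0.712
vertex -2.649 0.175 2.816
endloop
endfacet
facet normal 0.569 0.080 -0.818
outer loop
vertex -1.834 -0.391 0.712
vertex -1.431 0.345 1.064
vertex -1.27 -0.55 1.089
endloop
endfacet
facet normal -0.342 -0.932 0.118
outer loop
vertex -1.834 -0.391 0.712
vertex -1.27 -0.55 1.089
vertex -2.649 0.175 2.816
endloop
endfacet
facet normal 0.569 0.080 -0.818
outer loop
vertex -1.27 -0.55 1.089
vertex -1.431 0.345 1.064
vertex -0.801 -0.184 1.451
endloop
endfacet
facet normal 0.231 -0.818 0.528
outer loop
vertex -1.27 -0.55 1.089
vertex -0.801 -0.184 1.451
vertex -2.649 0.175 2.816
endloop
endfacet
facet normal 0.569 0.079 -0.818
outer loop
vertex -0.801 -0.184 1.451
vertex -1.431 0.345 1.064
vertex -0.701 0.491 1.586
endloop
endfacet
facet normal 0.546 -0.241 0.802
outer loop
vertex -0.801 -0.184 1.451
vertex -0.701 0.491 1.586
vertex -2.649 0.175 2.816
endloop
endfacet

endsolid


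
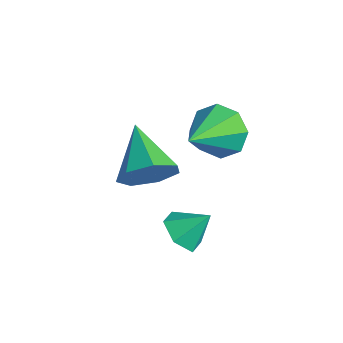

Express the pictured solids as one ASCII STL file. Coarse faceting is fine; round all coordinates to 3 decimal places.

solid 
facet normal -0.342 -0.622 -0.704
outer loop
vertex -0.192 -0.72 -2.485
vertex -0.906 -0.678 -2.175
vertex -0.691 -0.172 -2.727
endloop
endfacet
facet normal 0.766 0.612 -0.194
outer loop
vertex -0.192 -0.72 -2.485
vertex -0.691 -0.172 -2.727
vertex -0.514 0.038 -1.365
endloop
endfacet
facet normal -0.342 -0.623 -0.704
outer loop
vertex -0.691 -0.172 -2.727
vertex -0.906 -0.678 -2.175
vertex -1.406 -0.13 -2.417
endloop
endfacet
facet normal -0.008 0.988 -0.151
outer loop
vertex -0.691 -0.172 -2.727
vertex -1.406 -0.13 -2.417
vertex -0.514 0.038 -1.365
endloop
endfacet
facet normal -0.342 -0.623 -0.704
outer loop
vertex -1.406 -0.13 -2.417
vertex -0.906 -0.678 -2.175
vertex -1.621 -0.637 -1.864
endloop
endfacet
facet normal -0.602 0.691 0.400
outer loop
vertex -1.406 -0.13 -2.417
vertex -1.621 -0.637 -1.864
vertex -0.514 0.038 -1.365
endloop
endfacet
facet normal -0.342 -0.622 -0.704
outer loop
vertex -1.621 -0.637 -1.864
vertex -0.906 -0.678 -2.175
vertex -1.122 -1.185 -1.622
endloop
endfacet
facet normal -0.420 0.018 0.907
outer loop
vertex -1.621 -0.637 -1.864
vertex -1.122 -1.185 -1.622
vertex -0.514 0.038 -1.365
endloop
endfacet
facet normal -0.341 -0.623 -0.704
outer loop
vertex -1.122 -1.185 -1.622
vertex -0.906 -0.678 -2.175
vertex -0.407 -1.226 -1.932
endloop
endfacet
facet normal 0.354 -0.358 0.864
outer loop
vertex -1.122 -1.185 -1.622
vertex -0.407 -1.226 -1.932
vertex -0.514 0.038 -1.365
endloop
endfacet
facet normal -0.342 -0.623 -0.703
outer loop
vertex -0.407 -1.226 -1.932
vertex -0.906 -0.678 -2.175
vertex -0.192 -0.72 -2.485
endloop
endfacet
facet normal 0.948 -0.060 0.313
outer loop
vertex -0.407 -1.226 -1.932
vertex -0.192 -0.72 -2.485
vertex -0.514 0.038 -1.365
endloop
endfacet
facet normal 0.867 -0.211 -0.451
outer loop
vertex -1.9 -0.307 -0.031
vertex -2.342 -1.011 -0.551
vertex -2.229 -0.064 -0.777
endloop
endfacet
facet normal -0.079 0.937 0.340
outer loop
vertex -1.9 -0.307 -0.031
vertex -2.229 -0.064 -0.777
vertex -3.998 -0.609 0.311
endloop
endfacet
facet normal 0.867 -0.211 -0.452
outer loop
vertex -2.229 -0.064 -0.777
vertex -2.342 -1.011 -0.551
vertex -2.643 -0.534 -1.352
endloop
endfacet
facet normal -0.461 0.820 -0.339
outer loop
vertex -2.229 -0.064 -0.777
vertex -2.643 -0.534 -1.352
vertex -3.998 -0.609 0.311
endloop
endfacet
facet normal 0.868 -0.210 -0.451
outer loop
vertex -2.643 -0.534 -1.352
vertex -2.342 -1.011 -0.551
vertex -2.829 -1.364 -1.324
endloop
endfacet
facet normal -0.770 0.152 -0.620
outer loop
vertex -2.643 -0.534 -1.352
vertex -2.829 -1.364 -1.324
vertex -3.998 -0.609 0.311
endloop
endfacet
facet normal 0.868 -0.211 -0.450
outer loop
vertex -2.829 -1.364 -1.324
vertex -2.342 -1.011 -0.551
vertex -2.649 -1.927 -0.714
endloop
endfacet
facet normal -0.773 -0.564 -0.292
outer loop
vertex -2.829 -1.364 -1.324
vertex -2.649 -1.927 -0.714
vertex -3.998 -0.609 0.311
endloop
endfacet
facet normal 0.867 -0.211 -0.451
outer loop
vertex -2.649 -1.927 -0.714
vertex -2.342 -1.011 -0.551
vertex -2.237 -1.801 0.02
endloop
endfacet
facet normal -0.468 -0.789 0.398
outer loop
vertex -2.649 -1.927 -0.714
vertex -2.237 -1.801 0.02
vertex -3.998 -0.609 0.311
endloop
endfacet
facet normal 0.867 -0.211 -0.451
outer loop
vertex -2.237 -1.801 0.02
vertex -2.342 -1.011 -0.551
vertex -1.904 -1.08 0.324
endloop
endfacet
facet normal -0.085 -0.353 0.932
outer loop
vertex -2.237 -1.801 0.02
vertex -1.904 -1.08 0.324
vertex -3.998 -0.609 0.311
endloop
endfacet
facet normal 0.867 -0.212 -0.451
outer loop
vertex -1.904 -1.08 0.324
vertex -2.342 -1.011 -0.551
vertex -1.9 -0.307 -0.031
endloop
endfacet
facet normal 0.088 0.415 0.905
outer loop
vertex -1.904 -1.08 0.324
vertex -1.9 -0.307 -0.031
vertex -3.998 -0.609 0.311
endloop
endfacet
facet normal -0.434 0.781 -0.449
outer loop
vertex -1.109 0.676 0.532
vertex -1.585 0.871 1.331
vertex -0.746 1.129 0.969
endloop
endfacet
facet normal 0.864 -0.306 -0.400
outer loop
vertex -1.109 0.676 0.532
vertex -0.746 1.129 0.969
vertex -0.795 -0.551 2.149
endloop
endfacet
facet normal -0.434 0.781 -0.449
outer loop
vertex -0.746 1.129 0.969
vertex -1.585 0.871 1.331
vertex -0.874 1.431 1.618
endloop
endfacet
facet normal 0.984 0.081 0.156
outer loop
vertex -0.746 1.129 0.969
vertex -0.874 1.431 1.618
vertex -0.795 -0.551 2.149
endloop
endfacet
facet normal -0.434 0.781 -0.449
outer loop
vertex -0.874 1.431 1.618
vertex -1.585 0.871 1.331
vertex -1.418 1.405 2.099
endloop
endfacet
facet normal 0.640 0.223 0.736
outer loop
vertex -0.874 1.431 1.618
vertex -1.418 1.405 2.099
vertex -0.795 -0.551 2.149
endloop
endfacet
facet normal -0.434 0.781 -0.449
outer loop
vertex -1.418 1.405 2.099
vertex -1.585 0.871 1.331
vertex -2.061 1.066 2.13
endloop
endfacet
facet normal 0.030 0.035 0.999
outer loop
vertex -1.418 1.405 2.099
vertex -2.061 1.066 2.13
vertex -0.795 -0.551 2.149
endloop
endfacet
facet normal -0.435 0.780 -0.449
outer loop
vertex -2.061 1.066 2.13
vertex -1.585 0.871 1.331
vertex -2.424 0.612 1.693
endloop
endfacet
facet normal -0.487 -0.372 0.791
outer loop
vertex -2.061 1.066 2.13
vertex -2.424 0.612 1.693
vertex -0.795 -0.551 2.149
endloop
endfacet
facet normal -0.435 0.781 -0.449
outer loop
vertex -2.424 0.612 1.693
vertex -1.585 0.871 1.331
vertex -2.296 0.31 1.044
endloop
endfacet
facet normal -0.607 -0.759 0.234
outer loop
vertex -2.424 0.612 1.693
vertex -2.296 0.31 1.044
vertex -0.795 -0.551 2.149
endloop
endfacet
facet normal -0.435 0.781 -0.449
outer loop
vertex -2.296 0.31 1.044
vertex -1.585 0.871 1.331
vertex -1.752 0.337 0.564
endloop
endfacet
facet normal -0.261 -0.901 -0.347
outer loop
vertex -2.296 0.31 1.044
vertex -1.752 0.337 0.564
vertex -0.795 -0.551 2.149
endloop
endfacet
facet normal -0.434 0.781 -0.449
outer loop
vertex -1.752 0.337 0.564
vertex -1.585 0.871 1.331
vertex -1.109 0.676 0.532
endloop
endfacet
facet normal 0.346 -0.714 -0.609
outer loop
vertex -1.752 0.337 0.564
vertex -1.109 0.676 0.532
vertex -0.795 -0.551 2.149
endloop
endfacet

endsolid


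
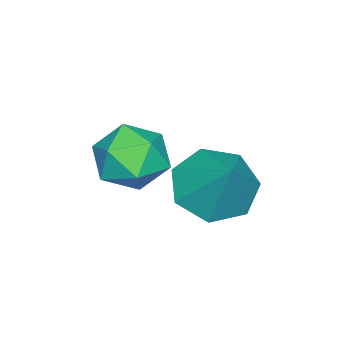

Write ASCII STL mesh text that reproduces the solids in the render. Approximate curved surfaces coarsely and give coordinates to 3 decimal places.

solid 
facet normal -0.449 -0.484 -0.751
outer loop
vertex -1.849 3.258 -0.539
vertex -2.539 3.025 0.023
vertex -2.458 3.773 -0.507
endloop
endfacet
facet normal 0.624 0.751 -0.216
outer loop
vertex -1.849 3.258 -0.539
vertex -2.458 3.773 -0.507
vertex -1.861 3.755 1.157
endloop
endfacet
facet normal -0.449 -0.484 -0.751
outer loop
vertex -2.458 3.773 -0.507
vertex -2.539 3.025 0.023
vertex -3.128 3.725 -0.076
endloop
endfacet
facet normal -0.052 0.998 0.030
outer loop
vertex -2.458 3.773 -0.507
vertex -3.128 3.725 -0.076
vertex -1.861 3.755 1.157
endloop
endfacet
facet normal -0.448 -0.483 -0.752
outer loop
vertex -3.128 3.725 -0.076
vertex -2.539 3.025 0.023
vertex -3.355 3.15 0.429
endloop
endfacet
facet normal -0.527 0.669 0.525
outer loop
vertex -3.128 3.725 -0.076
vertex -3.355 3.15 0.429
vertex -1.861 3.755 1.157
endloop
endfacet
facet normal -0.448 -0.484 -0.752
outer loop
vertex -3.355 3.15 0.429
vertex -2.539 3.025 0.023
vertex -2.967 2.481 0.628
endloop
endfacet
facet normal -0.442 0.011 0.897
outer loop
vertex -3.355 3.15 0.429
vertex -2.967 2.481 0.628
vertex -1.861 3.755 1.157
endloop
endfacet
facet normal -0.448 -0.483 -0.752
outer loop
vertex -2.967 2.481 0.628
vertex -2.539 3.025 0.023
vertex -2.257 2.222 0.371
endloop
endfacet
facet normal 0.138 -0.480 0.866
outer loop
vertex -2.967 2.481 0.628
vertex -2.257 2.222 0.371
vertex -1.861 3.755 1.157
endloop
endfacet
facet normal -0.450 -0.483 -0.751
outer loop
vertex -2.257 2.222 0.371
vertex -2.539 3.025 0.023
vertex -1.76 2.567 -0.149
endloop
endfacet
facet normal 0.777 -0.434 0.455
outer loop
vertex -2.257 2.222 0.371
vertex -1.76 2.567 -0.149
vertex -1.861 3.755 1.157
endloop
endfacet
facet normal -0.450 -0.482 -0.752
outer loop
vertex -1.76 2.567 -0.149
vertex -2.539 3.025 0.023
vertex -1.849 3.258 -0.539
endloop
endfacet
facet normal 0.993 0.113 -0.026
outer loop
vertex -1.76 2.567 -0.149
vertex -1.849 3.258 -0.539
vertex -1.861 3.755 1.157
endloop
endfacet
facet normal -0.997 -0.020 -0.073
outer loop
vertex -1.409 2.331 1.165
vertex -1.434 1.689 1.675
vertex -1.471 2.452 1.974
endloop
endfacet
facet normal -0.750 0.644 -0.154
outer loop
vertex -1.409 2.331 1.165
vertex -1.471 2.452 1.974
vertex -0.973 2.925 1.525
endloop
endfacet
facet normal -0.296 0.645 -0.705
outer loop
vertex -1.409 2.331 1.165
vertex -0.973 2.925 1.525
vertex -0.627 2.454 0.949
endloop
endfacet
facet normal -0.263 -0.019 -0.964
outer loop
vertex -1.409 2.331 1.165
vertex -0.627 2.454 0.949
vertex -0.912 1.69 1.042
endloop
endfacet
facet normal -0.696 -0.430 -0.575
outer loop
vertex -1.409 2.331 1.165
vertex -0.912 1.69 1.042
vertex -1.434 1.689 1.675
endloop
endfacet
facet normal -0.383 0.815 0.434
outer loop
vertex -0.973 2.925 1.525
vertex -1.471 2.452 1.974
vertex -0.728 2.65 2.258
endloop
endfacet
facet normal -0.784 -0.259 0.564
outer loop
vertex -1.471 2.452 1.974
vertex -1.434 1.689 1.675
vertex -1.013 1.886 2.351
endloop
endfacet
facet normal -0.297 -0.922 -0.247
outer loop
vertex -1.434 1.689 1.675
vertex -0.912 1.69 1.042
vertex -0.667 1.415 1.775
endloop
endfacet
facet normal 0.404 -0.258 -0.878
outer loop
vertex -0.912 1.69 1.042
vertex -0.627 2.454 0.949
vertex -0.169 1.888 1.326
endloop
endfacet
facet normal 0.351 0.817 -0.457
outer loop
vertex -0.627 2.454 0.949
vertex -0.973 2.925 1.525
vertex -0.206 2.651 1.625
endloop
endfacet
facet normal 0.263 0.019 0.964
outer loop
vertex -0.231 2.009 2.135
vertex -0.728 2.65 2.258
vertex -1.013 1.886 2.351
endloop
endfacet
facet normal 0.296 -0.645 0.705
outer loop
vertex -0.231 2.009 2.135
vertex -1.013 1.886 2.351
vertex -0.667 1.415 1.775
endloop
endfacet
facet normal 0.750 -0.644 0.154
outer loop
vertex -0.231 2.009 2.135
vertex -0.667 1.415 1.775
vertex -0.169 1.888 1.326
endloop
endfacet
facet normal 0.997 0.020 0.073
outer loop
vertex -0.231 2.009 2.135
vertex -0.169 1.888 1.326
vertex -0.206 2.651 1.625
endloop
endfacet
facet normal 0.696 0.430 0.575
outer loop
vertex -0.231 2.009 2.135
vertex -0.206 2.651 1.625
vertex -0.728 2.65 2.258
endloop
endfacet
facet normal -0.404 0.258 0.878
outer loop
vertex -1.013 1.886 2.351
vertex -0.728 2.65 2.258
vertex -1.471 2.452 1.974
endloop
endfacet
facet normal -0.351 -0.817 0.457
outer loop
vertex -0.667 1.415 1.775
vertex -1.013 1.886 2.351
vertex -1.434 1.689 1.675
endloop
endfacet
facet normal 0.383 -0.815 -0.434
outer loop
vertex -0.169 1.888 1.326
vertex -0.667 1.415 1.775
vertex -0.912 1.69 1.042
endloop
endfacet
facet normal 0.784 0.259 -0.564
outer loop
vertex -0.206 2.651 1.625
vertex -0.169 1.888 1.326
vertex -0.627 2.454 0.949
endloop
endfacet
facet normal 0.297 0.922 0.247
outer loop
vertex -0.728 2.65 2.258
vertex -0.206 2.651 1.625
vertex -0.973 2.925 1.525
endloop
endfacet

endsolid


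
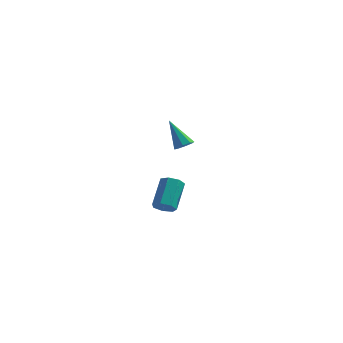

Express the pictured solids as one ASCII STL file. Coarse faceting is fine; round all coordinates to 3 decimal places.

solid 
facet normal -0.003 -0.762 -0.648
outer loop
vertex -0.703 1.163 -4.23
vertex -1.043 0.813 -3.817
vertex -1.255 1.205 -4.277
endloop
endfacet
facet normal 0.113 0.644 -0.757
outer loop
vertex -0.703 1.163 -4.23
vertex -1.255 1.205 -4.277
vertex -0.696 2.518 -3.076
endloop
endfacet
facet normal 0.112 0.644 -0.757
outer loop
vertex -0.696 2.518 -3.076
vertex -1.255 1.205 -4.277
vertex -1.248 2.56 -3.122
endloop
endfacet
facet normal 0.004 0.760 0.649
outer loop
vertex -0.696 2.518 -3.076
vertex -1.248 2.56 -3.122
vertex -1.037 2.167 -2.663
endloop
endfacet
facet normal -0.002 -0.762 -0.648
outer loop
vertex -1.255 1.205 -4.277
vertex -1.043 0.813 -3.817
vertex -1.647 0.951 -3.977
endloop
endfacet
facet normal -0.708 0.460 -0.536
outer loop
vertex -1.255 1.205 -4.277
vertex -1.647 0.951 -3.977
vertex -1.248 2.56 -3.122
endloop
endfacet
facet normal -0.707 0.460 -0.537
outer loop
vertex -1.248 2.56 -3.122
vertex -1.647 0.951 -3.977
vertex -1.641 2.306 -2.822
endloop
endfacet
facet normal 0.004 0.761 0.649
outer loop
vertex -1.248 2.56 -3.122
vertex -1.641 2.306 -2.822
vertex -1.037 2.167 -2.663
endloop
endfacet
facet normal -0.002 -0.761 -0.649
outer loop
vertex -1.647 0.951 -3.977
vertex -1.043 0.813 -3.817
vertex -1.585 0.593 -3.557
endloop
endfacet
facet normal -0.994 -0.070 0.087
outer loop
vertex -1.647 0.951 -3.977
vertex -1.585 0.593 -3.557
vertex -1.641 2.306 -2.822
endloop
endfacet
facet normal -0.994 -0.070 0.087
outer loop
vertex -1.641 2.306 -2.822
vertex -1.585 0.593 -3.557
vertex -1.579 1.948 -2.402
endloop
endfacet
facet normal 0.005 0.761 0.648
outer loop
vertex -1.641 2.306 -2.822
vertex -1.579 1.948 -2.402
vertex -1.037 2.167 -2.663
endloop
endfacet
facet normal -0.003 -0.760 -0.649
outer loop
vertex -1.585 0.593 -3.557
vertex -1.043 0.813 -3.817
vertex -1.115 0.4 -3.333
endloop
endfacet
facet normal -0.532 -0.548 0.645
outer loop
vertex -1.585 0.593 -3.557
vertex -1.115 0.4 -3.333
vertex -1.579 1.948 -2.402
endloop
endfacet
facet normal -0.531 -0.548 0.647
outer loop
vertex -1.579 1.948 -2.402
vertex -1.115 0.4 -3.333
vertex -1.108 1.755 -2.179
endloop
endfacet
facet normal 0.005 0.761 0.649
outer loop
vertex -1.579 1.948 -2.402
vertex -1.108 1.755 -2.179
vertex -1.037 2.167 -2.663
endloop
endfacet
facet normal -0.004 -0.760 -0.649
outer loop
vertex -1.115 0.4 -3.333
vertex -1.043 0.813 -3.817
vertex -0.591 0.518 -3.474
endloop
endfacet
facet normal 0.331 -0.613 0.718
outer loop
vertex -1.115 0.4 -3.333
vertex -0.591 0.518 -3.474
vertex -1.108 1.755 -2.179
endloop
endfacet
facet normal 0.330 -0.613 0.718
outer loop
vertex -1.108 1.755 -2.179
vertex -0.591 0.518 -3.474
vertex -0.584 1.873 -2.319
endloop
endfacet
facet normal 0.002 0.761 0.648
outer loop
vertex -1.108 1.755 -2.179
vertex -0.584 1.873 -2.319
vertex -1.037 2.167 -2.663
endloop
endfacet
facet normal -0.004 -0.761 -0.649
outer loop
vertex -0.591 0.518 -3.474
vertex -1.043 0.813 -3.817
vertex -0.407 0.857 -3.873
endloop
endfacet
facet normal 0.943 -0.218 0.250
outer loop
vertex -0.591 0.518 -3.474
vertex -0.407 0.857 -3.873
vertex -0.584 1.873 -2.319
endloop
endfacet
facet normal 0.944 -0.216 0.249
outer loop
vertex -0.584 1.873 -2.319
vertex -0.407 0.857 -3.873
vertex -0.401 2.212 -2.719
endloop
endfacet
facet normal 0.003 0.762 0.647
outer loop
vertex -0.584 1.873 -2.319
vertex -0.401 2.212 -2.719
vertex -1.037 2.167 -2.663
endloop
endfacet
facet normal -0.004 -0.761 -0.649
outer loop
vertex -0.407 0.857 -3.873
vertex -1.043 0.813 -3.817
vertex -0.703 1.163 -4.23
endloop
endfacet
facet normal 0.846 0.343 -0.407
outer loop
vertex -0.407 0.857 -3.873
vertex -0.703 1.163 -4.23
vertex -0.401 2.212 -2.719
endloop
endfacet
facet normal 0.847 0.342 -0.407
outer loop
vertex -0.401 2.212 -2.719
vertex -0.703 1.163 -4.23
vertex -0.696 2.518 -3.076
endloop
endfacet
facet normal 0.003 0.761 0.649
outer loop
vertex -0.401 2.212 -2.719
vertex -0.696 2.518 -3.076
vertex -1.037 2.167 -2.663
endloop
endfacet
facet normal 0.543 -0.311 -0.780
outer loop
vertex 1.469 -3.175 2.789
vertex 1.125 -2.976 2.47
vertex 1.549 -2.804 2.697
endloop
endfacet
facet normal 0.633 0.055 0.772
outer loop
vertex 1.469 -3.175 2.789
vertex 1.549 -2.804 2.697
vertex 0.235 -2.464 3.75
endloop
endfacet
facet normal 0.544 -0.312 -0.779
outer loop
vertex 1.549 -2.804 2.697
vertex 1.125 -2.976 2.47
vertex 1.38 -2.534 2.471
endloop
endfacet
facet normal 0.542 0.712 0.446
outer loop
vertex 1.549 -2.804 2.697
vertex 1.38 -2.534 2.471
vertex 0.235 -2.464 3.75
endloop
endfacet
facet normal 0.543 -0.311 -0.780
outer loop
vertex 1.38 -2.534 2.471
vertex 1.125 -2.976 2.47
vertex 1.062 -2.522 2.245
endloop
endfacet
facet normal 0.047 0.999 -0.013
outer loop
vertex 1.38 -2.534 2.471
vertex 1.062 -2.522 2.245
vertex 0.235 -2.464 3.75
endloop
endfacet
facet normal 0.542 -0.311 -0.780
outer loop
vertex 1.062 -2.522 2.245
vertex 1.125 -2.976 2.47
vertex 0.781 -2.776 2.151
endloop
endfacet
facet normal -0.566 0.751 -0.340
outer loop
vertex 1.062 -2.522 2.245
vertex 0.781 -2.776 2.151
vertex 0.235 -2.464 3.75
endloop
endfacet
facet normal 0.542 -0.312 -0.780
outer loop
vertex 0.781 -2.776 2.151
vertex 1.125 -2.976 2.47
vertex 0.701 -3.147 2.244
endloop
endfacet
facet normal -0.933 0.116 -0.341
outer loop
vertex 0.781 -2.776 2.151
vertex 0.701 -3.147 2.244
vertex 0.235 -2.464 3.75
endloop
endfacet
facet normal 0.542 -0.313 -0.780
outer loop
vertex 0.701 -3.147 2.244
vertex 1.125 -2.976 2.47
vertex 0.87 -3.417 2.47
endloop
endfacet
facet normal -0.842 -0.540 -0.016
outer loop
vertex 0.701 -3.147 2.244
vertex 0.87 -3.417 2.47
vertex 0.235 -2.464 3.75
endloop
endfacet
facet normal 0.541 -0.313 -0.781
outer loop
vertex 0.87 -3.417 2.47
vertex 1.125 -2.976 2.47
vertex 1.188 -3.429 2.695
endloop
endfacet
facet normal -0.345 -0.827 0.444
outer loop
vertex 0.87 -3.417 2.47
vertex 1.188 -3.429 2.695
vertex 0.235 -2.464 3.75
endloop
endfacet
facet normal 0.543 -0.312 -0.780
outer loop
vertex 1.188 -3.429 2.695
vertex 1.125 -2.976 2.47
vertex 1.469 -3.175 2.789
endloop
endfacet
facet normal 0.266 -0.579 0.770
outer loop
vertex 1.188 -3.429 2.695
vertex 1.469 -3.175 2.789
vertex 0.235 -2.464 3.75
endloop
endfacet

endsolid


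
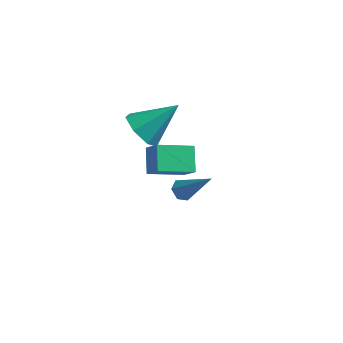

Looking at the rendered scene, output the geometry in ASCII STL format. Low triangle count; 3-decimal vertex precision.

solid 
facet normal -0.780 -0.515 0.355
outer loop
vertex -3.723 1.331 -1.71
vertex -4.343 1.71 -2.523
vertex -3.373 0.281 -2.466
endloop
endfacet
facet normal 0.568 -0.348 0.746
outer loop
vertex -1.937 1.23 -3.117
vertex -3.723 1.331 -1.71
vertex -3.373 0.281 -2.466
endloop
endfacet
facet normal -0.780 -0.516 0.354
outer loop
vertex -3.373 0.281 -2.466
vertex -4.343 1.71 -2.523
vertex -3.992 0.66 -3.279
endloop
endfacet
facet normal 0.262 -0.783 -0.564
outer loop
vertex -3.992 0.66 -3.279
vertex -1.937 1.23 -3.117
vertex -3.373 0.281 -2.466
endloop
endfacet
facet normal -0.262 0.783 0.564
outer loop
vertex -3.723 1.331 -1.71
vertex -2.907 2.659 -3.174
vertex -4.343 1.71 -2.523
endloop
endfacet
facet normal 0.568 -0.347 0.746
outer loop
vertex -2.288 2.28 -2.361
vertex -3.723 1.331 -1.71
vertex -1.937 1.23 -3.117
endloop
endfacet
facet normal -0.262 0.783 0.564
outer loop
vertex -2.288 2.28 -2.361
vertex -2.907 2.659 -3.174
vertex -3.723 1.331 -1.71
endloop
endfacet
facet normal -0.568 0.347 -0.746
outer loop
vertex -4.343 1.71 -2.523
vertex -2.907 2.659 -3.174
vertex -3.992 0.66 -3.279
endloop
endfacet
facet normal 0.262 -0.783 -0.564
outer loop
vertex -2.557 1.609 -3.93
vertex -1.937 1.23 -3.117
vertex -3.992 0.66 -3.279
endloop
endfacet
facet normal -0.568 0.348 -0.746
outer loop
vertex -3.992 0.66 -3.279
vertex -2.907 2.659 -3.174
vertex -2.557 1.609 -3.93
endloop
endfacet
facet normal 0.780 0.516 -0.354
outer loop
vertex -2.557 1.609 -3.93
vertex -2.288 2.28 -2.361
vertex -1.937 1.23 -3.117
endloop
endfacet
facet normal 0.781 0.515 -0.354
outer loop
vertex -2.907 2.659 -3.174
vertex -2.288 2.28 -2.361
vertex -2.557 1.609 -3.93
endloop
endfacet
facet normal -0.660 -0.461 -0.594
outer loop
vertex -3.45 0.053 0.285
vertex -3.879 -0.394 1.108
vertex -4.116 0.509 0.671
endloop
endfacet
facet normal 0.366 0.852 -0.375
outer loop
vertex -3.45 0.053 0.285
vertex -4.116 0.509 0.671
vertex -2.521 0.554 2.332
endloop
endfacet
facet normal -0.659 -0.461 -0.594
outer loop
vertex -4.116 0.509 0.671
vertex -3.879 -0.394 1.108
vertex -4.603 0.284 1.386
endloop
endfacet
facet normal -0.201 0.965 0.167
outer loop
vertex -4.116 0.509 0.671
vertex -4.603 0.284 1.386
vertex -2.521 0.554 2.332
endloop
endfacet
facet normal -0.659 -0.460 -0.595
outer loop
vertex -4.603 0.284 1.386
vertex -3.879 -0.394 1.108
vertex -4.546 -0.451 1.891
endloop
endfacet
facet normal -0.412 0.494 0.766
outer loop
vertex -4.603 0.284 1.386
vertex -4.546 -0.451 1.891
vertex -2.521 0.554 2.332
endloop
endfacet
facet normal -0.659 -0.460 -0.595
outer loop
vertex -4.546 -0.451 1.891
vertex -3.879 -0.394 1.108
vertex -3.987 -1.143 1.807
endloop
endfacet
facet normal -0.109 -0.206 0.972
outer loop
vertex -4.546 -0.451 1.891
vertex -3.987 -1.143 1.807
vertex -2.521 0.554 2.332
endloop
endfacet
facet normal -0.660 -0.460 -0.595
outer loop
vertex -3.987 -1.143 1.807
vertex -3.879 -0.394 1.108
vertex -3.347 -1.271 1.196
endloop
endfacet
facet normal 0.480 -0.610 0.631
outer loop
vertex -3.987 -1.143 1.807
vertex -3.347 -1.271 1.196
vertex -2.521 0.554 2.332
endloop
endfacet
facet normal -0.660 -0.460 -0.594
outer loop
vertex -3.347 -1.271 1.196
vertex -3.879 -0.394 1.108
vertex -3.108 -0.739 0.519
endloop
endfacet
facet normal 0.911 -0.412 -0.002
outer loop
vertex -3.347 -1.271 1.196
vertex -3.108 -0.739 0.519
vertex -2.521 0.554 2.332
endloop
endfacet
facet normal -0.660 -0.460 -0.594
outer loop
vertex -3.108 -0.739 0.519
vertex -3.879 -0.394 1.108
vertex -3.45 0.053 0.285
endloop
endfacet
facet normal 0.861 0.239 -0.449
outer loop
vertex -3.108 -0.739 0.519
vertex -3.45 0.053 0.285
vertex -2.521 0.554 2.332
endloop
endfacet
facet normal -0.664 0.097 -0.741
outer loop
vertex -0.775 -3.63 1.113
vertex -1.125 -3.895 1.392
vertex -1.096 -3.377 1.434
endloop
endfacet
facet normal 0.560 0.823 -0.089
outer loop
vertex -0.775 -3.63 1.113
vertex -1.096 -3.377 1.434
vertex 0.165 -4.085 2.828
endloop
endfacet
facet normal -0.666 0.097 -0.740
outer loop
vertex -1.096 -3.377 1.434
vertex -1.125 -3.895 1.392
vertex -1.446 -3.642 1.714
endloop
endfacet
facet normal -0.165 0.811 0.561
outer loop
vertex -1.096 -3.377 1.434
vertex -1.446 -3.642 1.714
vertex 0.165 -4.085 2.828
endloop
endfacet
facet normal -0.665 0.099 -0.740
outer loop
vertex -1.446 -3.642 1.714
vertex -1.125 -3.895 1.392
vertex -1.475 -4.159 1.671
endloop
endfacet
facet normal -0.575 -0.036 0.817
outer loop
vertex -1.446 -3.642 1.714
vertex -1.475 -4.159 1.671
vertex 0.165 -4.085 2.828
endloop
endfacet
facet normal -0.665 0.099 -0.740
outer loop
vertex -1.475 -4.159 1.671
vertex -1.125 -3.895 1.392
vertex -1.154 -4.412 1.349
endloop
endfacet
facet normal -0.259 -0.868 0.423
outer loop
vertex -1.475 -4.159 1.671
vertex -1.154 -4.412 1.349
vertex 0.165 -4.085 2.828
endloop
endfacet
facet normal -0.665 0.099 -0.740
outer loop
vertex -1.154 -4.412 1.349
vertex -1.125 -3.895 1.392
vertex -0.804 -4.148 1.07
endloop
endfacet
facet normal 0.465 -0.856 -0.226
outer loop
vertex -1.154 -4.412 1.349
vertex -0.804 -4.148 1.07
vertex 0.165 -4.085 2.828
endloop
endfacet
facet normal -0.665 0.099 -0.740
outer loop
vertex -0.804 -4.148 1.07
vertex -1.125 -3.895 1.392
vertex -0.775 -3.63 1.113
endloop
endfacet
facet normal 0.876 -0.009 -0.482
outer loop
vertex -0.804 -4.148 1.07
vertex -0.775 -3.63 1.113
vertex 0.165 -4.085 2.828
endloop
endfacet

endsolid


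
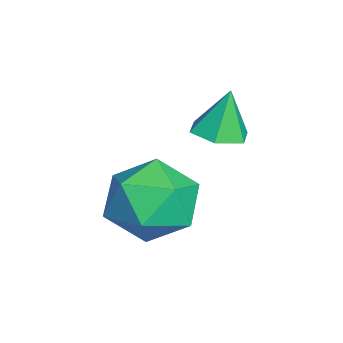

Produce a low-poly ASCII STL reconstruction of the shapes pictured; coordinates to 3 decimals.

solid 
facet normal 0.134 -0.198 -0.971
outer loop
vertex -2.077 -0.474 2.653
vertex -2.439 -0.925 2.695
vertex -2.644 -0.4 2.56
endloop
endfacet
facet normal 0.084 0.963 0.256
outer loop
vertex -2.077 -0.474 2.653
vertex -2.644 -0.4 2.56
vertex -2.581 -0.715 3.725
endloop
endfacet
facet normal 0.133 -0.198 -0.971
outer loop
vertex -2.644 -0.4 2.56
vertex -2.439 -0.925 2.695
vertex -3.007 -0.851 2.602
endloop
endfacet
facet normal -0.752 0.625 0.210
outer loop
vertex -2.644 -0.4 2.56
vertex -3.007 -0.851 2.602
vertex -2.581 -0.715 3.725
endloop
endfacet
facet normal 0.133 -0.199 -0.971
outer loop
vertex -3.007 -0.851 2.602
vertex -2.439 -0.925 2.695
vertex -2.801 -1.376 2.738
endloop
endfacet
facet normal -0.893 -0.255 0.370
outer loop
vertex -3.007 -0.851 2.602
vertex -2.801 -1.376 2.738
vertex -2.581 -0.715 3.725
endloop
endfacet
facet normal 0.133 -0.199 -0.971
outer loop
vertex -2.801 -1.376 2.738
vertex -2.439 -0.925 2.695
vertex -2.234 -1.451 2.831
endloop
endfacet
facet normal -0.199 -0.793 0.576
outer loop
vertex -2.801 -1.376 2.738
vertex -2.234 -1.451 2.831
vertex -2.581 -0.715 3.725
endloop
endfacet
facet normal 0.134 -0.199 -0.971
outer loop
vertex -2.234 -1.451 2.831
vertex -2.439 -0.925 2.695
vertex -1.871 -1.0 2.789
endloop
endfacet
facet normal 0.637 -0.455 0.622
outer loop
vertex -2.234 -1.451 2.831
vertex -1.871 -1.0 2.789
vertex -2.581 -0.715 3.725
endloop
endfacet
facet normal 0.134 -0.198 -0.971
outer loop
vertex -1.871 -1.0 2.789
vertex -2.439 -0.925 2.695
vertex -2.077 -0.474 2.653
endloop
endfacet
facet normal 0.779 0.424 0.462
outer loop
vertex -1.871 -1.0 2.789
vertex -2.077 -0.474 2.653
vertex -2.581 -0.715 3.725
endloop
endfacet
facet normal -0.835 -0.220 0.505
outer loop
vertex -2.34 -1.982 1.562
vertex -1.946 -2.832 1.844
vertex -1.825 -2.032 2.392
endloop
endfacet
facet normal -0.729 0.486 0.482
outer loop
vertex -2.34 -1.982 1.562
vertex -1.825 -2.032 2.392
vertex -1.712 -1.268 1.792
endloop
endfacet
facet normal -0.701 0.683 -0.205
outer loop
vertex -2.34 -1.982 1.562
vertex -1.712 -1.268 1.792
vertex -1.764 -1.597 0.872
endloop
endfacet
facet normal -0.790 0.098 -0.605
outer loop
vertex -2.34 -1.982 1.562
vertex -1.764 -1.597 0.872
vertex -1.909 -2.563 0.905
endloop
endfacet
facet normal -0.873 -0.460 -0.166
outer loop
vertex -2.34 -1.982 1.562
vertex -1.909 -2.563 0.905
vertex -1.946 -2.832 1.844
endloop
endfacet
facet normal -0.094 0.623 0.776
outer loop
vertex -1.712 -1.268 1.792
vertex -1.825 -2.032 2.392
vertex -0.931 -1.677 2.215
endloop
endfacet
facet normal -0.265 -0.517 0.814
outer loop
vertex -1.825 -2.032 2.392
vertex -1.946 -2.832 1.844
vertex -1.076 -2.643 2.248
endloop
endfacet
facet normal -0.327 -0.905 -0.272
outer loop
vertex -1.946 -2.832 1.844
vertex -1.909 -2.563 0.905
vertex -1.128 -2.972 1.328
endloop
endfacet
facet normal -0.192 -0.005 -0.981
outer loop
vertex -1.909 -2.563 0.905
vertex -1.764 -1.597 0.872
vertex -1.015 -2.208 0.728
endloop
endfacet
facet normal -0.049 0.941 -0.334
outer loop
vertex -1.764 -1.597 0.872
vertex -1.712 -1.268 1.792
vertex -0.894 -1.408 1.276
endloop
endfacet
facet normal 0.790 -0.098 0.605
outer loop
vertex -0.5 -2.258 1.558
vertex -0.931 -1.677 2.215
vertex -1.076 -2.643 2.248
endloop
endfacet
facet normal 0.701 -0.683 0.205
outer loop
vertex -0.5 -2.258 1.558
vertex -1.076 -2.643 2.248
vertex -1.128 -2.972 1.328
endloop
endfacet
facet normal 0.729 -0.486 -0.482
outer loop
vertex -0.5 -2.258 1.558
vertex -1.128 -2.972 1.328
vertex -1.015 -2.208 0.728
endloop
endfacet
facet normal 0.835 0.220 -0.505
outer loop
vertex -0.5 -2.258 1.558
vertex -1.015 -2.208 0.728
vertex -0.894 -1.408 1.276
endloop
endfacet
facet normal 0.873 0.460 0.166
outer loop
vertex -0.5 -2.258 1.558
vertex -0.894 -1.408 1.276
vertex -0.931 -1.677 2.215
endloop
endfacet
facet normal 0.192 0.005 0.981
outer loop
vertex -1.076 -2.643 2.248
vertex -0.931 -1.677 2.215
vertex -1.825 -2.032 2.392
endloop
endfacet
facet normal 0.049 -0.941 0.334
outer loop
vertex -1.128 -2.972 1.328
vertex -1.076 -2.643 2.248
vertex -1.946 -2.832 1.844
endloop
endfacet
facet normal 0.094 -0.623 -0.776
outer loop
vertex -1.015 -2.208 0.728
vertex -1.128 -2.972 1.328
vertex -1.909 -2.563 0.905
endloop
endfacet
facet normal 0.265 0.517 -0.814
outer loop
vertex -0.894 -1.408 1.276
vertex -1.015 -2.208 0.728
vertex -1.764 -1.597 0.872
endloop
endfacet
facet normal 0.327 0.905 0.272
outer loop
vertex -0.931 -1.677 2.215
vertex -0.894 -1.408 1.276
vertex -1.712 -1.268 1.792
endloop
endfacet

endsolid


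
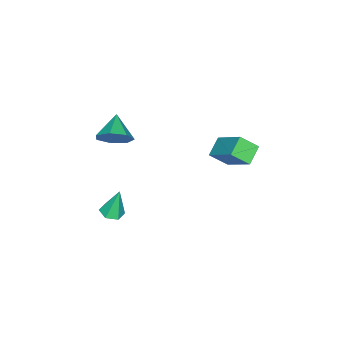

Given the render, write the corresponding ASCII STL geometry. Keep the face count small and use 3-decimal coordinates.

solid 
facet normal 0.147 -0.193 -0.970
outer loop
vertex 2.141 -3.38 -4.083
vertex 1.813 -2.841 -4.24
vertex 2.456 -2.815 -4.148
endloop
endfacet
facet normal 0.770 -0.370 0.520
outer loop
vertex 2.141 -3.38 -4.083
vertex 2.456 -2.815 -4.148
vertex 1.567 -2.519 -2.62
endloop
endfacet
facet normal 0.147 -0.193 -0.970
outer loop
vertex 2.456 -2.815 -4.148
vertex 1.813 -2.841 -4.24
vertex 2.127 -2.276 -4.305
endloop
endfacet
facet normal 0.759 0.560 0.333
outer loop
vertex 2.456 -2.815 -4.148
vertex 2.127 -2.276 -4.305
vertex 1.567 -2.519 -2.62
endloop
endfacet
facet normal 0.147 -0.193 -0.970
outer loop
vertex 2.127 -2.276 -4.305
vertex 1.813 -2.841 -4.24
vertex 1.484 -2.303 -4.397
endloop
endfacet
facet normal -0.059 0.991 0.123
outer loop
vertex 2.127 -2.276 -4.305
vertex 1.484 -2.303 -4.397
vertex 1.567 -2.519 -2.62
endloop
endfacet
facet normal 0.147 -0.193 -0.970
outer loop
vertex 1.484 -2.303 -4.397
vertex 1.813 -2.841 -4.24
vertex 1.17 -2.868 -4.332
endloop
endfacet
facet normal -0.865 0.492 0.100
outer loop
vertex 1.484 -2.303 -4.397
vertex 1.17 -2.868 -4.332
vertex 1.567 -2.519 -2.62
endloop
endfacet
facet normal 0.147 -0.194 -0.970
outer loop
vertex 1.17 -2.868 -4.332
vertex 1.813 -2.841 -4.24
vertex 1.498 -3.406 -4.175
endloop
endfacet
facet normal -0.853 -0.436 0.287
outer loop
vertex 1.17 -2.868 -4.332
vertex 1.498 -3.406 -4.175
vertex 1.567 -2.519 -2.62
endloop
endfacet
facet normal 0.147 -0.193 -0.970
outer loop
vertex 1.498 -3.406 -4.175
vertex 1.813 -2.841 -4.24
vertex 2.141 -3.38 -4.083
endloop
endfacet
facet normal -0.036 -0.867 0.496
outer loop
vertex 1.498 -3.406 -4.175
vertex 2.141 -3.38 -4.083
vertex 1.567 -2.519 -2.62
endloop
endfacet
facet normal -0.888 -0.045 0.458
outer loop
vertex -1.988 0.919 0.356
vertex -1.352 2.438 1.738
vertex -2.394 1.732 -0.35
endloop
endfacet
facet normal -0.296 -0.706 -0.643
outer loop
vertex -1.408 1.782 -0.858
vertex -1.988 0.919 0.356
vertex -2.394 1.732 -0.35
endloop
endfacet
facet normal -0.888 -0.045 0.458
outer loop
vertex -2.394 1.732 -0.35
vertex -1.352 2.438 1.738
vertex -1.757 3.25 1.033
endloop
endfacet
facet normal -0.352 0.707 -0.614
outer loop
vertex -1.757 3.25 1.033
vertex -1.408 1.782 -0.858
vertex -2.394 1.732 -0.35
endloop
endfacet
facet normal 0.352 -0.706 0.614
outer loop
vertex -1.988 0.919 0.356
vertex -0.366 2.488 1.23
vertex -1.352 2.438 1.738
endloop
endfacet
facet normal -0.296 -0.706 -0.643
outer loop
vertex -1.003 0.97 -0.153
vertex -1.988 0.919 0.356
vertex -1.408 1.782 -0.858
endloop
endfacet
facet normal 0.353 -0.707 0.613
outer loop
vertex -1.003 0.97 -0.153
vertex -0.366 2.488 1.23
vertex -1.988 0.919 0.356
endloop
endfacet
facet normal 0.296 0.706 0.643
outer loop
vertex -1.352 2.438 1.738
vertex -0.366 2.488 1.23
vertex -1.757 3.25 1.033
endloop
endfacet
facet normal -0.354 0.706 -0.613
outer loop
vertex -0.772 3.301 0.524
vertex -1.408 1.782 -0.858
vertex -1.757 3.25 1.033
endloop
endfacet
facet normal 0.296 0.706 0.643
outer loop
vertex -1.757 3.25 1.033
vertex -0.366 2.488 1.23
vertex -0.772 3.301 0.524
endloop
endfacet
facet normal 0.888 0.045 -0.458
outer loop
vertex -0.772 3.301 0.524
vertex -1.003 0.97 -0.153
vertex -1.408 1.782 -0.858
endloop
endfacet
facet normal 0.888 0.045 -0.458
outer loop
vertex -0.366 2.488 1.23
vertex -1.003 0.97 -0.153
vertex -0.772 3.301 0.524
endloop
endfacet
facet normal 0.790 0.391 -0.473
outer loop
vertex 3.155 -2.727 3.183
vertex 2.599 -2.078 2.791
vertex 3.066 -2.035 3.606
endloop
endfacet
facet normal 0.105 -0.509 0.854
outer loop
vertex 3.155 -2.727 3.183
vertex 3.066 -2.035 3.606
vertex 1.501 -2.622 3.449
endloop
endfacet
facet normal 0.789 0.391 -0.473
outer loop
vertex 3.066 -2.035 3.606
vertex 2.599 -2.078 2.791
vertex 2.625 -1.376 3.415
endloop
endfacet
facet normal -0.162 0.173 0.971
outer loop
vertex 3.066 -2.035 3.606
vertex 2.625 -1.376 3.415
vertex 1.501 -2.622 3.449
endloop
endfacet
facet normal 0.789 0.392 -0.473
outer loop
vertex 2.625 -1.376 3.415
vertex 2.599 -2.078 2.791
vertex 2.164 -1.246 2.754
endloop
endfacet
facet normal -0.616 0.571 0.542
outer loop
vertex 2.625 -1.376 3.415
vertex 2.164 -1.246 2.754
vertex 1.501 -2.622 3.449
endloop
endfacet
facet normal 0.789 0.392 -0.473
outer loop
vertex 2.164 -1.246 2.754
vertex 2.599 -2.078 2.791
vertex 2.031 -1.742 2.121
endloop
endfacet
facet normal -0.916 0.386 -0.110
outer loop
vertex 2.164 -1.246 2.754
vertex 2.031 -1.742 2.121
vertex 1.501 -2.622 3.449
endloop
endfacet
facet normal 0.790 0.390 -0.474
outer loop
vertex 2.031 -1.742 2.121
vertex 2.599 -2.078 2.791
vertex 2.325 -2.492 1.993
endloop
endfacet
facet normal -0.835 -0.243 -0.494
outer loop
vertex 2.031 -1.742 2.121
vertex 2.325 -2.492 1.993
vertex 1.501 -2.622 3.449
endloop
endfacet
facet normal 0.789 0.391 -0.474
outer loop
vertex 2.325 -2.492 1.993
vertex 2.599 -2.078 2.791
vertex 2.825 -2.93 2.465
endloop
endfacet
facet normal -0.434 -0.842 -0.321
outer loop
vertex 2.325 -2.492 1.993
vertex 2.825 -2.93 2.465
vertex 1.501 -2.622 3.449
endloop
endfacet
facet normal 0.790 0.391 -0.473
outer loop
vertex 2.825 -2.93 2.465
vertex 2.599 -2.078 2.791
vertex 3.155 -2.727 3.183
endloop
endfacet
facet normal -0.016 -0.960 0.279
outer loop
vertex 2.825 -2.93 2.465
vertex 3.155 -2.727 3.183
vertex 1.501 -2.622 3.449
endloop
endfacet

endsolid
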